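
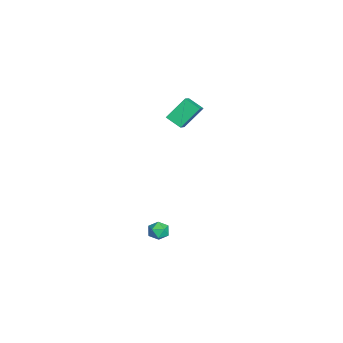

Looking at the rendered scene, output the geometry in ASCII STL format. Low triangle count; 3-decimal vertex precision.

solid 
facet normal -0.829 0.195 -0.524
outer loop
vertex -0.403 0.196 4.329
vertex 0.065 0.934 3.863
vertex 0.062 -0.799 3.222
endloop
endfacet
facet normal -0.472 -0.745 0.471
outer loop
vertex 0.975 -1.014 3.797
vertex -0.403 0.196 4.329
vertex 0.062 -0.799 3.222
endloop
endfacet
facet normal -0.829 0.195 -0.523
outer loop
vertex 0.062 -0.799 3.222
vertex 0.065 0.934 3.863
vertex 0.53 -0.062 2.755
endloop
endfacet
facet normal 0.297 -0.638 -0.710
outer loop
vertex 0.53 -0.062 2.755
vertex 0.975 -1.014 3.797
vertex 0.062 -0.799 3.222
endloop
endfacet
facet normal -0.298 0.637 0.711
outer loop
vertex -0.403 0.196 4.329
vertex 0.978 0.719 4.438
vertex 0.065 0.934 3.863
endloop
endfacet
facet normal -0.472 -0.745 0.471
outer loop
vertex 0.51 -0.018 4.905
vertex -0.403 0.196 4.329
vertex 0.975 -1.014 3.797
endloop
endfacet
facet normal -0.298 0.639 0.709
outer loop
vertex 0.51 -0.018 4.905
vertex 0.978 0.719 4.438
vertex -0.403 0.196 4.329
endloop
endfacet
facet normal 0.472 0.745 -0.471
outer loop
vertex 0.065 0.934 3.863
vertex 0.978 0.719 4.438
vertex 0.53 -0.062 2.755
endloop
endfacet
facet normal 0.299 -0.638 -0.710
outer loop
vertex 1.443 -0.276 3.331
vertex 0.975 -1.014 3.797
vertex 0.53 -0.062 2.755
endloop
endfacet
facet normal 0.472 0.745 -0.471
outer loop
vertex 0.53 -0.062 2.755
vertex 0.978 0.719 4.438
vertex 1.443 -0.276 3.331
endloop
endfacet
facet normal 0.829 -0.195 0.524
outer loop
vertex 1.443 -0.276 3.331
vertex 0.51 -0.018 4.905
vertex 0.975 -1.014 3.797
endloop
endfacet
facet normal 0.829 -0.195 0.524
outer loop
vertex 0.978 0.719 4.438
vertex 0.51 -0.018 4.905
vertex 1.443 -0.276 3.331
endloop
endfacet
facet normal -0.674 0.353 0.649
outer loop
vertex 2.962 -1.433 -2.999
vertex 3.395 -1.451 -2.54
vertex 3.329 -0.931 -2.891
endloop
endfacet
facet normal -0.806 0.592 -0.010
outer loop
vertex 2.962 -1.433 -2.999
vertex 3.329 -0.931 -2.891
vertex 3.205 -1.11 -3.484
endloop
endfacet
facet normal -0.900 0.024 -0.435
outer loop
vertex 2.962 -1.433 -2.999
vertex 3.205 -1.11 -3.484
vertex 3.195 -1.741 -3.498
endloop
endfacet
facet normal -0.826 -0.563 -0.038
outer loop
vertex 2.962 -1.433 -2.999
vertex 3.195 -1.741 -3.498
vertex 3.312 -1.952 -2.915
endloop
endfacet
facet normal -0.686 -0.360 0.633
outer loop
vertex 2.962 -1.433 -2.999
vertex 3.312 -1.952 -2.915
vertex 3.395 -1.451 -2.54
endloop
endfacet
facet normal -0.230 0.944 -0.237
outer loop
vertex 3.205 -1.11 -3.484
vertex 3.329 -0.931 -2.891
vertex 3.788 -0.928 -3.325
endloop
endfacet
facet normal -0.013 0.558 0.830
outer loop
vertex 3.329 -0.931 -2.891
vertex 3.395 -1.451 -2.54
vertex 3.905 -1.139 -2.742
endloop
endfacet
facet normal -0.033 -0.595 0.803
outer loop
vertex 3.395 -1.451 -2.54
vertex 3.312 -1.952 -2.915
vertex 3.895 -1.77 -2.756
endloop
endfacet
facet normal -0.261 -0.923 -0.282
outer loop
vertex 3.312 -1.952 -2.915
vertex 3.195 -1.741 -3.498
vertex 3.771 -1.949 -3.349
endloop
endfacet
facet normal -0.382 0.027 -0.924
outer loop
vertex 3.195 -1.741 -3.498
vertex 3.205 -1.11 -3.484
vertex 3.705 -1.429 -3.7
endloop
endfacet
facet normal 0.826 0.563 0.038
outer loop
vertex 4.138 -1.447 -3.241
vertex 3.788 -0.928 -3.325
vertex 3.905 -1.139 -2.742
endloop
endfacet
facet normal 0.900 -0.024 0.435
outer loop
vertex 4.138 -1.447 -3.241
vertex 3.905 -1.139 -2.742
vertex 3.895 -1.77 -2.756
endloop
endfacet
facet normal 0.806 -0.592 0.010
outer loop
vertex 4.138 -1.447 -3.241
vertex 3.895 -1.77 -2.756
vertex 3.771 -1.949 -3.349
endloop
endfacet
facet normal 0.674 -0.353 -0.649
outer loop
vertex 4.138 -1.447 -3.241
vertex 3.771 -1.949 -3.349
vertex 3.705 -1.429 -3.7
endloop
endfacet
facet normal 0.686 0.360 -0.633
outer loop
vertex 4.138 -1.447 -3.241
vertex 3.705 -1.429 -3.7
vertex 3.788 -0.928 -3.325
endloop
endfacet
facet normal 0.261 0.923 0.282
outer loop
vertex 3.905 -1.139 -2.742
vertex 3.788 -0.928 -3.325
vertex 3.329 -0.931 -2.891
endloop
endfacet
facet normal 0.382 -0.027 0.924
outer loop
vertex 3.895 -1.77 -2.756
vertex 3.905 -1.139 -2.742
vertex 3.395 -1.451 -2.54
endloop
endfacet
facet normal 0.230 -0.944 0.237
outer loop
vertex 3.771 -1.949 -3.349
vertex 3.895 -1.77 -2.756
vertex 3.312 -1.952 -2.915
endloop
endfacet
facet normal 0.013 -0.558 -0.830
outer loop
vertex 3.705 -1.429 -3.7
vertex 3.771 -1.949 -3.349
vertex 3.195 -1.741 -3.498
endloop
endfacet
facet normal 0.033 0.595 -0.803
outer loop
vertex 3.788 -0.928 -3.325
vertex 3.705 -1.429 -3.7
vertex 3.205 -1.11 -3.484
endloop
endfacet

endsolid


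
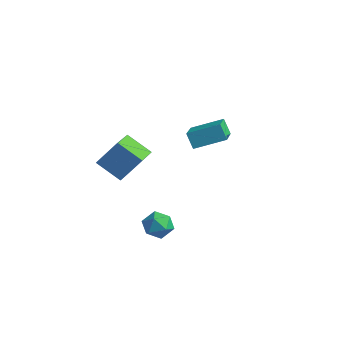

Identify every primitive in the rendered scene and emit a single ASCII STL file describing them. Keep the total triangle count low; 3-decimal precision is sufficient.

solid 
facet normal -0.931 -0.039 0.363
outer loop
vertex -0.891 -2.952 -4.011
vertex -0.687 -3.741 -3.571
vertex -0.556 -2.928 -3.148
endloop
endfacet
facet normal -0.724 0.637 0.263
outer loop
vertex -0.891 -2.952 -4.011
vertex -0.556 -2.928 -3.148
vertex -0.253 -2.323 -3.779
endloop
endfacet
facet normal -0.552 0.717 -0.426
outer loop
vertex -0.891 -2.952 -4.011
vertex -0.253 -2.323 -3.779
vertex -0.196 -2.762 -4.592
endloop
endfacet
facet normal -0.653 0.089 -0.752
outer loop
vertex -0.891 -2.952 -4.011
vertex -0.196 -2.762 -4.592
vertex -0.464 -3.638 -4.463
endloop
endfacet
facet normal -0.887 -0.377 -0.265
outer loop
vertex -0.891 -2.952 -4.011
vertex -0.464 -3.638 -4.463
vertex -0.687 -3.741 -3.571
endloop
endfacet
facet normal -0.136 0.747 0.651
outer loop
vertex -0.253 -2.323 -3.779
vertex -0.556 -2.928 -3.148
vertex 0.344 -2.722 -3.197
endloop
endfacet
facet normal -0.470 -0.347 0.812
outer loop
vertex -0.556 -2.928 -3.148
vertex -0.687 -3.741 -3.571
vertex 0.076 -3.598 -3.068
endloop
endfacet
facet normal -0.399 -0.894 -0.203
outer loop
vertex -0.687 -3.741 -3.571
vertex -0.464 -3.638 -4.463
vertex 0.133 -4.037 -3.881
endloop
endfacet
facet normal -0.022 -0.139 -0.990
outer loop
vertex -0.464 -3.638 -4.463
vertex -0.196 -2.762 -4.592
vertex 0.436 -3.432 -4.512
endloop
endfacet
facet normal 0.141 0.875 -0.463
outer loop
vertex -0.196 -2.762 -4.592
vertex -0.253 -2.323 -3.779
vertex 0.567 -2.619 -4.089
endloop
endfacet
facet normal 0.653 -0.089 0.752
outer loop
vertex 0.771 -3.408 -3.649
vertex 0.344 -2.722 -3.197
vertex 0.076 -3.598 -3.068
endloop
endfacet
facet normal 0.552 -0.717 0.426
outer loop
vertex 0.771 -3.408 -3.649
vertex 0.076 -3.598 -3.068
vertex 0.133 -4.037 -3.881
endloop
endfacet
facet normal 0.724 -0.637 -0.263
outer loop
vertex 0.771 -3.408 -3.649
vertex 0.133 -4.037 -3.881
vertex 0.436 -3.432 -4.512
endloop
endfacet
facet normal 0.931 0.039 -0.363
outer loop
vertex 0.771 -3.408 -3.649
vertex 0.436 -3.432 -4.512
vertex 0.567 -2.619 -4.089
endloop
endfacet
facet normal 0.887 0.377 0.265
outer loop
vertex 0.771 -3.408 -3.649
vertex 0.567 -2.619 -4.089
vertex 0.344 -2.722 -3.197
endloop
endfacet
facet normal 0.022 0.139 0.990
outer loop
vertex 0.076 -3.598 -3.068
vertex 0.344 -2.722 -3.197
vertex -0.556 -2.928 -3.148
endloop
endfacet
facet normal -0.141 -0.875 0.463
outer loop
vertex 0.133 -4.037 -3.881
vertex 0.076 -3.598 -3.068
vertex -0.687 -3.741 -3.571
endloop
endfacet
facet normal 0.136 -0.747 -0.651
outer loop
vertex 0.436 -3.432 -4.512
vertex 0.133 -4.037 -3.881
vertex -0.464 -3.638 -4.463
endloop
endfacet
facet normal 0.470 0.347 -0.812
outer loop
vertex 0.567 -2.619 -4.089
vertex 0.436 -3.432 -4.512
vertex -0.196 -2.762 -4.592
endloop
endfacet
facet normal 0.399 0.894 0.203
outer loop
vertex 0.344 -2.722 -3.197
vertex 0.567 -2.619 -4.089
vertex -0.253 -2.323 -3.779
endloop
endfacet
facet normal -0.381 -0.490 -0.784
outer loop
vertex -2.903 -4.803 0.365
vertex -3.823 -3.24 -0.165
vertex -1.583 -4.342 -0.566
endloop
endfacet
facet normal 0.487 -0.827 0.280
outer loop
vertex -0.897 -3.46 0.845
vertex -2.903 -4.803 0.365
vertex -1.583 -4.342 -0.566
endloop
endfacet
facet normal -0.381 -0.490 -0.784
outer loop
vertex -1.583 -4.342 -0.566
vertex -3.823 -3.24 -0.165
vertex -2.503 -2.778 -1.096
endloop
endfacet
facet normal 0.786 0.275 -0.554
outer loop
vertex -2.503 -2.778 -1.096
vertex -0.897 -3.46 0.845
vertex -1.583 -4.342 -0.566
endloop
endfacet
facet normal -0.786 -0.275 0.554
outer loop
vertex -2.903 -4.803 0.365
vertex -3.137 -2.358 1.246
vertex -3.823 -3.24 -0.165
endloop
endfacet
facet normal 0.487 -0.827 0.280
outer loop
vertex -2.217 -3.922 1.776
vertex -2.903 -4.803 0.365
vertex -0.897 -3.46 0.845
endloop
endfacet
facet normal -0.786 -0.275 0.554
outer loop
vertex -2.217 -3.922 1.776
vertex -3.137 -2.358 1.246
vertex -2.903 -4.803 0.365
endloop
endfacet
facet normal -0.487 0.827 -0.280
outer loop
vertex -3.823 -3.24 -0.165
vertex -3.137 -2.358 1.246
vertex -2.503 -2.778 -1.096
endloop
endfacet
facet normal 0.786 0.275 -0.554
outer loop
vertex -1.817 -1.897 0.315
vertex -0.897 -3.46 0.845
vertex -2.503 -2.778 -1.096
endloop
endfacet
facet normal -0.487 0.828 -0.280
outer loop
vertex -2.503 -2.778 -1.096
vertex -3.137 -2.358 1.246
vertex -1.817 -1.897 0.315
endloop
endfacet
facet normal 0.381 0.490 0.784
outer loop
vertex -1.817 -1.897 0.315
vertex -2.217 -3.922 1.776
vertex -0.897 -3.46 0.845
endloop
endfacet
facet normal 0.382 0.490 0.784
outer loop
vertex -3.137 -2.358 1.246
vertex -2.217 -3.922 1.776
vertex -1.817 -1.897 0.315
endloop
endfacet
facet normal -0.519 0.041 0.854
outer loop
vertex -2.277 1.122 0.136
vertex -1.055 2.422 0.817
vertex -3.501 2.702 -0.684
endloop
endfacet
facet normal -0.640 -0.681 -0.357
outer loop
vertex -2.945 2.658 -1.597
vertex -2.277 1.122 0.136
vertex -3.501 2.702 -0.684
endloop
endfacet
facet normal -0.519 0.041 0.854
outer loop
vertex -3.501 2.702 -0.684
vertex -1.055 2.422 0.817
vertex -2.278 4.002 -0.003
endloop
endfacet
facet normal -0.566 0.732 -0.380
outer loop
vertex -2.278 4.002 -0.003
vertex -2.945 2.658 -1.597
vertex -3.501 2.702 -0.684
endloop
endfacet
facet normal 0.566 -0.731 0.380
outer loop
vertex -2.277 1.122 0.136
vertex -0.499 2.378 -0.096
vertex -1.055 2.422 0.817
endloop
endfacet
facet normal -0.640 -0.681 -0.356
outer loop
vertex -1.722 1.078 -0.777
vertex -2.277 1.122 0.136
vertex -2.945 2.658 -1.597
endloop
endfacet
facet normal 0.566 -0.732 0.380
outer loop
vertex -1.722 1.078 -0.777
vertex -0.499 2.378 -0.096
vertex -2.277 1.122 0.136
endloop
endfacet
facet normal 0.640 0.681 0.357
outer loop
vertex -1.055 2.422 0.817
vertex -0.499 2.378 -0.096
vertex -2.278 4.002 -0.003
endloop
endfacet
facet normal -0.567 0.731 -0.380
outer loop
vertex -1.723 3.958 -0.916
vertex -2.945 2.658 -1.597
vertex -2.278 4.002 -0.003
endloop
endfacet
facet normal 0.640 0.681 0.356
outer loop
vertex -2.278 4.002 -0.003
vertex -0.499 2.378 -0.096
vertex -1.723 3.958 -0.916
endloop
endfacet
facet normal 0.519 -0.041 -0.854
outer loop
vertex -1.723 3.958 -0.916
vertex -1.722 1.078 -0.777
vertex -2.945 2.658 -1.597
endloop
endfacet
facet normal 0.519 -0.041 -0.854
outer loop
vertex -0.499 2.378 -0.096
vertex -1.722 1.078 -0.777
vertex -1.723 3.958 -0.916
endloop
endfacet

endsolid


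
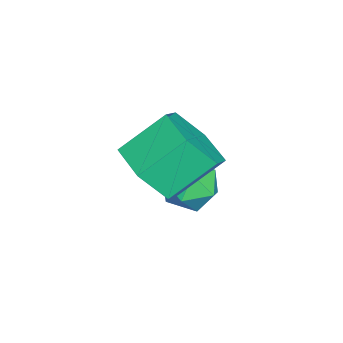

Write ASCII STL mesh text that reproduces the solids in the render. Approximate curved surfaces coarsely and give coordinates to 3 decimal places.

solid 
facet normal 0.415 -0.646 -0.640
outer loop
vertex 2.012 2.128 1.263
vertex 1.307 1.478 1.462
vertex 1.187 2.122 0.734
endloop
endfacet
facet normal 0.345 0.763 -0.547
outer loop
vertex 2.012 2.128 1.263
vertex 1.187 2.122 0.734
vertex 1.419 3.053 2.178
endloop
endfacet
facet normal 0.345 0.763 -0.547
outer loop
vertex 1.419 3.053 2.178
vertex 1.187 2.122 0.734
vertex 0.594 3.047 1.649
endloop
endfacet
facet normal -0.415 0.647 0.640
outer loop
vertex 1.419 3.053 2.178
vertex 0.594 3.047 1.649
vertex 0.713 2.402 2.378
endloop
endfacet
facet normal 0.415 -0.646 -0.640
outer loop
vertex 1.187 2.122 0.734
vertex 1.307 1.478 1.462
vertex 0.482 1.472 0.933
endloop
endfacet
facet normal -0.556 0.376 -0.741
outer loop
vertex 1.187 2.122 0.734
vertex 0.482 1.472 0.933
vertex 0.594 3.047 1.649
endloop
endfacet
facet normal -0.557 0.376 -0.741
outer loop
vertex 0.594 3.047 1.649
vertex 0.482 1.472 0.933
vertex -0.112 2.396 1.849
endloop
endfacet
facet normal -0.415 0.647 0.640
outer loop
vertex 0.594 3.047 1.649
vertex -0.112 2.396 1.849
vertex 0.713 2.402 2.378
endloop
endfacet
facet normal 0.415 -0.647 -0.640
outer loop
vertex 0.482 1.472 0.933
vertex 1.307 1.478 1.462
vertex 0.601 0.827 1.662
endloop
endfacet
facet normal -0.902 -0.386 -0.195
outer loop
vertex 0.482 1.472 0.933
vertex 0.601 0.827 1.662
vertex -0.112 2.396 1.849
endloop
endfacet
facet normal -0.902 -0.387 -0.193
outer loop
vertex -0.112 2.396 1.849
vertex 0.601 0.827 1.662
vertex 0.008 1.752 2.577
endloop
endfacet
facet normal -0.415 0.646 0.640
outer loop
vertex -0.112 2.396 1.849
vertex 0.008 1.752 2.577
vertex 0.713 2.402 2.378
endloop
endfacet
facet normal 0.415 -0.647 -0.640
outer loop
vertex 0.601 0.827 1.662
vertex 1.307 1.478 1.462
vertex 1.426 0.833 2.191
endloop
endfacet
facet normal -0.345 -0.763 0.547
outer loop
vertex 0.601 0.827 1.662
vertex 1.426 0.833 2.191
vertex 0.008 1.752 2.577
endloop
endfacet
facet normal -0.345 -0.763 0.547
outer loop
vertex 0.008 1.752 2.577
vertex 1.426 0.833 2.191
vertex 0.833 1.758 3.106
endloop
endfacet
facet normal -0.415 0.646 0.640
outer loop
vertex 0.008 1.752 2.577
vertex 0.833 1.758 3.106
vertex 0.713 2.402 2.378
endloop
endfacet
facet normal 0.415 -0.647 -0.640
outer loop
vertex 1.426 0.833 2.191
vertex 1.307 1.478 1.462
vertex 2.132 1.484 1.991
endloop
endfacet
facet normal 0.557 -0.376 0.741
outer loop
vertex 1.426 0.833 2.191
vertex 2.132 1.484 1.991
vertex 0.833 1.758 3.106
endloop
endfacet
facet normal 0.556 -0.377 0.741
outer loop
vertex 0.833 1.758 3.106
vertex 2.132 1.484 1.991
vertex 1.538 2.408 2.907
endloop
endfacet
facet normal -0.415 0.646 0.640
outer loop
vertex 0.833 1.758 3.106
vertex 1.538 2.408 2.907
vertex 0.713 2.402 2.378
endloop
endfacet
facet normal 0.415 -0.646 -0.640
outer loop
vertex 2.132 1.484 1.991
vertex 1.307 1.478 1.462
vertex 2.012 2.128 1.263
endloop
endfacet
facet normal 0.901 0.387 0.194
outer loop
vertex 2.132 1.484 1.991
vertex 2.012 2.128 1.263
vertex 1.538 2.408 2.907
endloop
endfacet
facet normal 0.902 0.386 0.194
outer loop
vertex 1.538 2.408 2.907
vertex 2.012 2.128 1.263
vertex 1.419 3.053 2.178
endloop
endfacet
facet normal -0.415 0.647 0.640
outer loop
vertex 1.538 2.408 2.907
vertex 1.419 3.053 2.178
vertex 0.713 2.402 2.378
endloop
endfacet
facet normal -0.822 -0.493 0.285
outer loop
vertex -0.799 2.106 0.019
vertex -0.423 1.451 -0.03
vertex -0.428 1.836 0.621
endloop
endfacet
facet normal -0.807 0.160 0.569
outer loop
vertex -0.799 2.106 0.019
vertex -0.428 1.836 0.621
vertex -0.397 2.575 0.457
endloop
endfacet
facet normal -0.774 0.632 0.033
outer loop
vertex -0.799 2.106 0.019
vertex -0.397 2.575 0.457
vertex -0.372 2.645 -0.297
endloop
endfacet
facet normal -0.769 0.270 -0.579
outer loop
vertex -0.799 2.106 0.019
vertex -0.372 2.645 -0.297
vertex -0.389 1.951 -0.598
endloop
endfacet
facet normal -0.799 -0.427 -0.424
outer loop
vertex -0.799 2.106 0.019
vertex -0.389 1.951 -0.598
vertex -0.423 1.451 -0.03
endloop
endfacet
facet normal -0.208 0.220 0.953
outer loop
vertex -0.397 2.575 0.457
vertex -0.428 1.836 0.621
vertex 0.229 2.209 0.678
endloop
endfacet
facet normal -0.232 -0.838 0.494
outer loop
vertex -0.428 1.836 0.621
vertex -0.423 1.451 -0.03
vertex 0.212 1.515 0.377
endloop
endfacet
facet normal -0.196 -0.730 -0.655
outer loop
vertex -0.423 1.451 -0.03
vertex -0.389 1.951 -0.598
vertex 0.237 1.585 -0.377
endloop
endfacet
facet normal -0.147 0.397 -0.906
outer loop
vertex -0.389 1.951 -0.598
vertex -0.372 2.645 -0.297
vertex 0.268 2.324 -0.541
endloop
endfacet
facet normal -0.154 0.984 0.086
outer loop
vertex -0.372 2.645 -0.297
vertex -0.397 2.575 0.457
vertex 0.263 2.709 0.11
endloop
endfacet
facet normal 0.769 -0.270 0.579
outer loop
vertex 0.639 2.054 0.061
vertex 0.229 2.209 0.678
vertex 0.212 1.515 0.377
endloop
endfacet
facet normal 0.774 -0.632 -0.033
outer loop
vertex 0.639 2.054 0.061
vertex 0.212 1.515 0.377
vertex 0.237 1.585 -0.377
endloop
endfacet
facet normal 0.807 -0.160 -0.569
outer loop
vertex 0.639 2.054 0.061
vertex 0.237 1.585 -0.377
vertex 0.268 2.324 -0.541
endloop
endfacet
facet normal 0.822 0.493 -0.285
outer loop
vertex 0.639 2.054 0.061
vertex 0.268 2.324 -0.541
vertex 0.263 2.709 0.11
endloop
endfacet
facet normal 0.799 0.427 0.424
outer loop
vertex 0.639 2.054 0.061
vertex 0.263 2.709 0.11
vertex 0.229 2.209 0.678
endloop
endfacet
facet normal 0.147 -0.397 0.906
outer loop
vertex 0.212 1.515 0.377
vertex 0.229 2.209 0.678
vertex -0.428 1.836 0.621
endloop
endfacet
facet normal 0.154 -0.984 -0.086
outer loop
vertex 0.237 1.585 -0.377
vertex 0.212 1.515 0.377
vertex -0.423 1.451 -0.03
endloop
endfacet
facet normal 0.208 -0.220 -0.953
outer loop
vertex 0.268 2.324 -0.541
vertex 0.237 1.585 -0.377
vertex -0.389 1.951 -0.598
endloop
endfacet
facet normal 0.232 0.838 -0.494
outer loop
vertex 0.263 2.709 0.11
vertex 0.268 2.324 -0.541
vertex -0.372 2.645 -0.297
endloop
endfacet
facet normal 0.196 0.730 0.655
outer loop
vertex 0.229 2.209 0.678
vertex 0.263 2.709 0.11
vertex -0.397 2.575 0.457
endloop
endfacet

endsolid


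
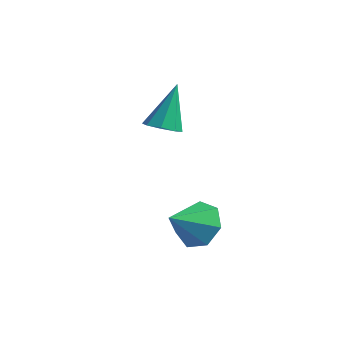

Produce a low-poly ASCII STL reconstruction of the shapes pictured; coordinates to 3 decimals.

solid 
facet normal 0.076 -0.379 -0.922
outer loop
vertex -1.944 -1.518 2.363
vertex -2.409 -1.976 2.513
vertex -2.419 -1.357 2.258
endloop
endfacet
facet normal 0.325 0.945 -0.023
outer loop
vertex -1.944 -1.518 2.363
vertex -2.419 -1.357 2.258
vertex -2.551 -1.264 4.247
endloop
endfacet
facet normal 0.076 -0.379 -0.922
outer loop
vertex -2.419 -1.357 2.258
vertex -2.409 -1.976 2.513
vertex -2.888 -1.558 2.302
endloop
endfacet
facet normal -0.398 0.915 -0.069
outer loop
vertex -2.419 -1.357 2.258
vertex -2.888 -1.558 2.302
vertex -2.551 -1.264 4.247
endloop
endfacet
facet normal 0.075 -0.379 -0.922
outer loop
vertex -2.888 -1.558 2.302
vertex -2.409 -1.976 2.513
vertex -3.077 -2.004 2.47
endloop
endfacet
facet normal -0.904 0.418 0.093
outer loop
vertex -2.888 -1.558 2.302
vertex -3.077 -2.004 2.47
vertex -2.551 -1.264 4.247
endloop
endfacet
facet normal 0.075 -0.379 -0.922
outer loop
vertex -3.077 -2.004 2.47
vertex -2.409 -1.976 2.513
vertex -2.875 -2.434 2.663
endloop
endfacet
facet normal -0.894 -0.254 0.370
outer loop
vertex -3.077 -2.004 2.47
vertex -2.875 -2.434 2.663
vertex -2.551 -1.264 4.247
endloop
endfacet
facet normal 0.075 -0.378 -0.923
outer loop
vertex -2.875 -2.434 2.663
vertex -2.409 -1.976 2.513
vertex -2.4 -2.596 2.768
endloop
endfacet
facet normal -0.374 -0.708 0.599
outer loop
vertex -2.875 -2.434 2.663
vertex -2.4 -2.596 2.768
vertex -2.551 -1.264 4.247
endloop
endfacet
facet normal 0.076 -0.378 -0.923
outer loop
vertex -2.4 -2.596 2.768
vertex -2.409 -1.976 2.513
vertex -1.93 -2.394 2.724
endloop
endfacet
facet normal 0.352 -0.677 0.646
outer loop
vertex -2.4 -2.596 2.768
vertex -1.93 -2.394 2.724
vertex -2.551 -1.264 4.247
endloop
endfacet
facet normal 0.075 -0.379 -0.922
outer loop
vertex -1.93 -2.394 2.724
vertex -2.409 -1.976 2.513
vertex -1.741 -1.948 2.556
endloop
endfacet
facet normal 0.856 -0.181 0.483
outer loop
vertex -1.93 -2.394 2.724
vertex -1.741 -1.948 2.556
vertex -2.551 -1.264 4.247
endloop
endfacet
facet normal 0.075 -0.379 -0.923
outer loop
vertex -1.741 -1.948 2.556
vertex -2.409 -1.976 2.513
vertex -1.944 -1.518 2.363
endloop
endfacet
facet normal 0.846 0.492 0.206
outer loop
vertex -1.741 -1.948 2.556
vertex -1.944 -1.518 2.363
vertex -2.551 -1.264 4.247
endloop
endfacet
facet normal -0.054 0.870 -0.490
outer loop
vertex 1.555 -2.825 0.583
vertex 1.173 -3.264 -0.155
vertex 0.741 -2.875 0.584
endloop
endfacet
facet normal 0.004 -0.042 0.999
outer loop
vertex 1.555 -2.825 0.583
vertex 0.741 -2.875 0.584
vertex 1.247 -4.456 0.515
endloop
endfacet
facet normal -0.054 0.870 -0.490
outer loop
vertex 0.741 -2.875 0.584
vertex 1.173 -3.264 -0.155
vertex 0.252 -3.218 0.029
endloop
endfacet
facet normal -0.650 -0.240 0.721
outer loop
vertex 0.741 -2.875 0.584
vertex 0.252 -3.218 0.029
vertex 1.247 -4.456 0.515
endloop
endfacet
facet normal -0.054 0.871 -0.489
outer loop
vertex 0.252 -3.218 0.029
vertex 1.173 -3.264 -0.155
vertex 0.456 -3.595 -0.665
endloop
endfacet
facet normal -0.794 -0.601 0.093
outer loop
vertex 0.252 -3.218 0.029
vertex 0.456 -3.595 -0.665
vertex 1.247 -4.456 0.515
endloop
endfacet
facet normal -0.054 0.871 -0.489
outer loop
vertex 0.456 -3.595 -0.665
vertex 1.173 -3.264 -0.155
vertex 1.2 -3.723 -0.975
endloop
endfacet
facet normal -0.318 -0.855 -0.410
outer loop
vertex 0.456 -3.595 -0.665
vertex 1.2 -3.723 -0.975
vertex 1.247 -4.456 0.515
endloop
endfacet
facet normal -0.055 0.870 -0.489
outer loop
vertex 1.2 -3.723 -0.975
vertex 1.173 -3.264 -0.155
vertex 1.923 -3.504 -0.667
endloop
endfacet
facet normal 0.420 -0.809 -0.411
outer loop
vertex 1.2 -3.723 -0.975
vertex 1.923 -3.504 -0.667
vertex 1.247 -4.456 0.515
endloop
endfacet
facet normal -0.055 0.871 -0.489
outer loop
vertex 1.923 -3.504 -0.667
vertex 1.173 -3.264 -0.155
vertex 2.081 -3.105 0.026
endloop
endfacet
facet normal 0.862 -0.499 0.091
outer loop
vertex 1.923 -3.504 -0.667
vertex 2.081 -3.105 0.026
vertex 1.247 -4.456 0.515
endloop
endfacet
facet normal -0.055 0.870 -0.489
outer loop
vertex 2.081 -3.105 0.026
vertex 1.173 -3.264 -0.155
vertex 1.555 -2.825 0.583
endloop
endfacet
facet normal 0.677 -0.158 0.719
outer loop
vertex 2.081 -3.105 0.026
vertex 1.555 -2.825 0.583
vertex 1.247 -4.456 0.515
endloop
endfacet

endsolid


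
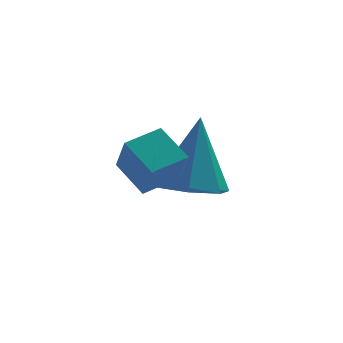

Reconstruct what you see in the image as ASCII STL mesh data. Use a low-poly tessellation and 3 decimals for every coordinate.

solid 
facet normal -0.172 -0.337 -0.926
outer loop
vertex -1.781 2.139 -2.172
vertex -2.727 2.173 -2.009
vertex -2.155 2.858 -2.364
endloop
endfacet
facet normal 0.878 0.474 0.064
outer loop
vertex -1.781 2.139 -2.172
vertex -2.155 2.858 -2.364
vertex -2.353 2.907 0.009
endloop
endfacet
facet normal -0.171 -0.337 -0.926
outer loop
vertex -2.155 2.858 -2.364
vertex -2.727 2.173 -2.009
vertex -2.96 3.061 -2.289
endloop
endfacet
facet normal 0.245 0.970 0.000
outer loop
vertex -2.155 2.858 -2.364
vertex -2.96 3.061 -2.289
vertex -2.353 2.907 0.009
endloop
endfacet
facet normal -0.170 -0.337 -0.926
outer loop
vertex -2.96 3.061 -2.289
vertex -2.727 2.173 -2.009
vertex -3.589 2.595 -2.004
endloop
endfacet
facet normal -0.526 0.828 0.194
outer loop
vertex -2.96 3.061 -2.289
vertex -3.589 2.595 -2.004
vertex -2.353 2.907 0.009
endloop
endfacet
facet normal -0.171 -0.338 -0.926
outer loop
vertex -3.589 2.595 -2.004
vertex -2.727 2.173 -2.009
vertex -3.568 1.812 -1.722
endloop
endfacet
facet normal -0.852 0.157 0.499
outer loop
vertex -3.589 2.595 -2.004
vertex -3.568 1.812 -1.722
vertex -2.353 2.907 0.009
endloop
endfacet
facet normal -0.171 -0.337 -0.926
outer loop
vertex -3.568 1.812 -1.722
vertex -2.727 2.173 -2.009
vertex -2.914 1.3 -1.657
endloop
endfacet
facet normal -0.490 -0.539 0.685
outer loop
vertex -3.568 1.812 -1.722
vertex -2.914 1.3 -1.657
vertex -2.353 2.907 0.009
endloop
endfacet
facet normal -0.172 -0.337 -0.926
outer loop
vertex -2.914 1.3 -1.657
vertex -2.727 2.173 -2.009
vertex -2.119 1.445 -1.857
endloop
endfacet
facet normal 0.288 -0.736 0.613
outer loop
vertex -2.914 1.3 -1.657
vertex -2.119 1.445 -1.857
vertex -2.353 2.907 0.009
endloop
endfacet
facet normal -0.172 -0.337 -0.926
outer loop
vertex -2.119 1.445 -1.857
vertex -2.727 2.173 -2.009
vertex -1.781 2.139 -2.172
endloop
endfacet
facet normal 0.898 -0.285 0.336
outer loop
vertex -2.119 1.445 -1.857
vertex -1.781 2.139 -2.172
vertex -2.353 2.907 0.009
endloop
endfacet
facet normal -0.883 -0.428 -0.191
outer loop
vertex -4.079 -0.817 0.247
vertex -4.576 -0.042 0.81
vertex -4.187 -0.126 -0.801
endloop
endfacet
facet normal 0.461 -0.718 -0.521
outer loop
vertex -3.304 0.302 -0.61
vertex -4.079 -0.817 0.247
vertex -4.187 -0.126 -0.801
endloop
endfacet
facet normal -0.883 -0.428 -0.191
outer loop
vertex -4.187 -0.126 -0.801
vertex -4.576 -0.042 0.81
vertex -4.685 0.65 -0.238
endloop
endfacet
facet normal -0.086 0.548 -0.832
outer loop
vertex -4.685 0.65 -0.238
vertex -3.304 0.302 -0.61
vertex -4.187 -0.126 -0.801
endloop
endfacet
facet normal 0.086 -0.549 0.832
outer loop
vertex -4.079 -0.817 0.247
vertex -3.693 0.386 1.001
vertex -4.576 -0.042 0.81
endloop
endfacet
facet normal 0.460 -0.718 -0.522
outer loop
vertex -3.195 -0.39 0.438
vertex -4.079 -0.817 0.247
vertex -3.304 0.302 -0.61
endloop
endfacet
facet normal 0.085 -0.549 0.832
outer loop
vertex -3.195 -0.39 0.438
vertex -3.693 0.386 1.001
vertex -4.079 -0.817 0.247
endloop
endfacet
facet normal -0.461 0.718 0.522
outer loop
vertex -4.576 -0.042 0.81
vertex -3.693 0.386 1.001
vertex -4.685 0.65 -0.238
endloop
endfacet
facet normal -0.086 0.549 -0.831
outer loop
vertex -3.801 1.077 -0.047
vertex -3.304 0.302 -0.61
vertex -4.685 0.65 -0.238
endloop
endfacet
facet normal -0.460 0.719 0.521
outer loop
vertex -4.685 0.65 -0.238
vertex -3.693 0.386 1.001
vertex -3.801 1.077 -0.047
endloop
endfacet
facet normal 0.883 0.428 0.191
outer loop
vertex -3.801 1.077 -0.047
vertex -3.195 -0.39 0.438
vertex -3.304 0.302 -0.61
endloop
endfacet
facet normal 0.883 0.428 0.191
outer loop
vertex -3.693 0.386 1.001
vertex -3.195 -0.39 0.438
vertex -3.801 1.077 -0.047
endloop
endfacet

endsolid


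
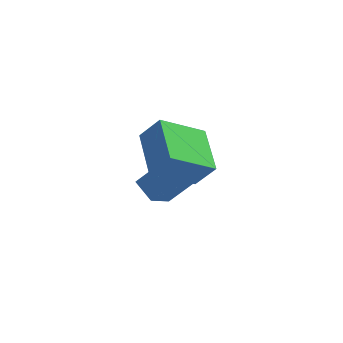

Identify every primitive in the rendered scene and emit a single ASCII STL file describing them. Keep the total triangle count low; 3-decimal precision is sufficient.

solid 
facet normal -0.505 0.746 0.435
outer loop
vertex 0.702 -1.634 4.617
vertex 1.738 -0.435 3.763
vertex -0.006 -1.622 3.775
endloop
endfacet
facet normal -0.576 -0.666 0.475
outer loop
vertex 0.942 -3.025 2.957
vertex 0.702 -1.634 4.617
vertex -0.006 -1.622 3.775
endloop
endfacet
facet normal -0.505 0.746 0.435
outer loop
vertex -0.006 -1.622 3.775
vertex 1.738 -0.435 3.763
vertex 1.03 -0.423 2.921
endloop
endfacet
facet normal -0.644 0.011 -0.765
outer loop
vertex 1.03 -0.423 2.921
vertex 0.942 -3.025 2.957
vertex -0.006 -1.622 3.775
endloop
endfacet
facet normal 0.644 -0.011 0.765
outer loop
vertex 0.702 -1.634 4.617
vertex 2.686 -1.838 2.945
vertex 1.738 -0.435 3.763
endloop
endfacet
facet normal -0.576 -0.666 0.475
outer loop
vertex 1.65 -3.037 3.799
vertex 0.702 -1.634 4.617
vertex 0.942 -3.025 2.957
endloop
endfacet
facet normal 0.644 -0.011 0.765
outer loop
vertex 1.65 -3.037 3.799
vertex 2.686 -1.838 2.945
vertex 0.702 -1.634 4.617
endloop
endfacet
facet normal 0.576 0.666 -0.475
outer loop
vertex 1.738 -0.435 3.763
vertex 2.686 -1.838 2.945
vertex 1.03 -0.423 2.921
endloop
endfacet
facet normal -0.644 0.011 -0.765
outer loop
vertex 1.978 -1.826 2.103
vertex 0.942 -3.025 2.957
vertex 1.03 -0.423 2.921
endloop
endfacet
facet normal 0.576 0.666 -0.475
outer loop
vertex 1.03 -0.423 2.921
vertex 2.686 -1.838 2.945
vertex 1.978 -1.826 2.103
endloop
endfacet
facet normal 0.505 -0.746 -0.435
outer loop
vertex 1.978 -1.826 2.103
vertex 1.65 -3.037 3.799
vertex 0.942 -3.025 2.957
endloop
endfacet
facet normal 0.505 -0.746 -0.435
outer loop
vertex 2.686 -1.838 2.945
vertex 1.65 -3.037 3.799
vertex 1.978 -1.826 2.103
endloop
endfacet
facet normal -0.745 0.428 0.512
outer loop
vertex -1.208 0.695 0.24
vertex 0.176 1.198 1.835
vertex -0.988 1.674 -0.258
endloop
endfacet
facet normal -0.638 -0.231 -0.735
outer loop
vertex -0.236 1.242 -0.775
vertex -1.208 0.695 0.24
vertex -0.988 1.674 -0.258
endloop
endfacet
facet normal -0.745 0.428 0.512
outer loop
vertex -0.988 1.674 -0.258
vertex 0.176 1.198 1.835
vertex 0.395 2.177 1.336
endloop
endfacet
facet normal 0.196 0.874 -0.445
outer loop
vertex 0.395 2.177 1.336
vertex -0.236 1.242 -0.775
vertex -0.988 1.674 -0.258
endloop
endfacet
facet normal -0.196 -0.874 0.445
outer loop
vertex -1.208 0.695 0.24
vertex 0.928 0.766 1.318
vertex 0.176 1.198 1.835
endloop
endfacet
facet normal -0.637 -0.232 -0.735
outer loop
vertex -0.455 0.263 -0.276
vertex -1.208 0.695 0.24
vertex -0.236 1.242 -0.775
endloop
endfacet
facet normal -0.196 -0.874 0.446
outer loop
vertex -0.455 0.263 -0.276
vertex 0.928 0.766 1.318
vertex -1.208 0.695 0.24
endloop
endfacet
facet normal 0.638 0.232 0.734
outer loop
vertex 0.176 1.198 1.835
vertex 0.928 0.766 1.318
vertex 0.395 2.177 1.336
endloop
endfacet
facet normal 0.196 0.874 -0.445
outer loop
vertex 1.148 1.745 0.82
vertex -0.236 1.242 -0.775
vertex 0.395 2.177 1.336
endloop
endfacet
facet normal 0.637 0.231 0.736
outer loop
vertex 0.395 2.177 1.336
vertex 0.928 0.766 1.318
vertex 1.148 1.745 0.82
endloop
endfacet
facet normal 0.745 -0.428 -0.512
outer loop
vertex 1.148 1.745 0.82
vertex -0.455 0.263 -0.276
vertex -0.236 1.242 -0.775
endloop
endfacet
facet normal 0.745 -0.428 -0.512
outer loop
vertex 0.928 0.766 1.318
vertex -0.455 0.263 -0.276
vertex 1.148 1.745 0.82
endloop
endfacet

endsolid


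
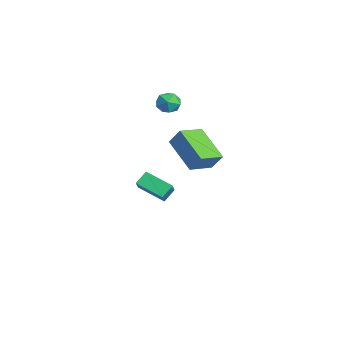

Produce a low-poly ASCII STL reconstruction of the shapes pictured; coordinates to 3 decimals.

solid 
facet normal -0.819 -0.271 0.506
outer loop
vertex 1.311 3.033 3.768
vertex 0.746 4.163 3.459
vertex 0.947 2.631 2.964
endloop
endfacet
facet normal 0.435 -0.869 0.237
outer loop
vertex 2.534 3.157 1.981
vertex 1.311 3.033 3.768
vertex 0.947 2.631 2.964
endloop
endfacet
facet normal -0.818 -0.271 0.507
outer loop
vertex 0.947 2.631 2.964
vertex 0.746 4.163 3.459
vertex 0.381 3.76 2.655
endloop
endfacet
facet normal -0.376 -0.415 -0.829
outer loop
vertex 0.381 3.76 2.655
vertex 2.534 3.157 1.981
vertex 0.947 2.631 2.964
endloop
endfacet
facet normal 0.376 0.415 0.829
outer loop
vertex 1.311 3.033 3.768
vertex 2.333 4.689 2.476
vertex 0.746 4.163 3.459
endloop
endfacet
facet normal 0.435 -0.868 0.238
outer loop
vertex 2.899 3.56 2.785
vertex 1.311 3.033 3.768
vertex 2.534 3.157 1.981
endloop
endfacet
facet normal 0.375 0.415 0.829
outer loop
vertex 2.899 3.56 2.785
vertex 2.333 4.689 2.476
vertex 1.311 3.033 3.768
endloop
endfacet
facet normal -0.435 0.868 -0.238
outer loop
vertex 0.746 4.163 3.459
vertex 2.333 4.689 2.476
vertex 0.381 3.76 2.655
endloop
endfacet
facet normal -0.376 -0.414 -0.829
outer loop
vertex 1.969 4.287 1.672
vertex 2.534 3.157 1.981
vertex 0.381 3.76 2.655
endloop
endfacet
facet normal -0.435 0.869 -0.237
outer loop
vertex 0.381 3.76 2.655
vertex 2.333 4.689 2.476
vertex 1.969 4.287 1.672
endloop
endfacet
facet normal 0.818 0.271 -0.507
outer loop
vertex 1.969 4.287 1.672
vertex 2.899 3.56 2.785
vertex 2.534 3.157 1.981
endloop
endfacet
facet normal 0.818 0.272 -0.506
outer loop
vertex 2.333 4.689 2.476
vertex 2.899 3.56 2.785
vertex 1.969 4.287 1.672
endloop
endfacet
facet normal -0.595 -0.697 0.399
outer loop
vertex -3.736 2.675 -1.389
vertex -4.654 2.99 -2.208
vertex -3.445 2.117 -1.93
endloop
endfacet
facet normal 0.723 -0.248 0.645
outer loop
vertex -2.546 3.17 -2.532
vertex -3.736 2.675 -1.389
vertex -3.445 2.117 -1.93
endloop
endfacet
facet normal -0.595 -0.697 0.399
outer loop
vertex -3.445 2.117 -1.93
vertex -4.654 2.99 -2.208
vertex -4.363 2.432 -2.749
endloop
endfacet
facet normal 0.351 -0.672 -0.652
outer loop
vertex -4.363 2.432 -2.749
vertex -2.546 3.17 -2.532
vertex -3.445 2.117 -1.93
endloop
endfacet
facet normal -0.351 0.672 0.652
outer loop
vertex -3.736 2.675 -1.389
vertex -3.755 4.043 -2.81
vertex -4.654 2.99 -2.208
endloop
endfacet
facet normal 0.723 -0.248 0.645
outer loop
vertex -2.837 3.728 -1.991
vertex -3.736 2.675 -1.389
vertex -2.546 3.17 -2.532
endloop
endfacet
facet normal -0.351 0.672 0.652
outer loop
vertex -2.837 3.728 -1.991
vertex -3.755 4.043 -2.81
vertex -3.736 2.675 -1.389
endloop
endfacet
facet normal -0.723 0.248 -0.645
outer loop
vertex -4.654 2.99 -2.208
vertex -3.755 4.043 -2.81
vertex -4.363 2.432 -2.749
endloop
endfacet
facet normal 0.351 -0.672 -0.652
outer loop
vertex -3.464 3.485 -3.351
vertex -2.546 3.17 -2.532
vertex -4.363 2.432 -2.749
endloop
endfacet
facet normal -0.723 0.248 -0.645
outer loop
vertex -4.363 2.432 -2.749
vertex -3.755 4.043 -2.81
vertex -3.464 3.485 -3.351
endloop
endfacet
facet normal 0.595 0.697 -0.399
outer loop
vertex -3.464 3.485 -3.351
vertex -2.837 3.728 -1.991
vertex -2.546 3.17 -2.532
endloop
endfacet
facet normal 0.595 0.697 -0.399
outer loop
vertex -3.755 4.043 -2.81
vertex -2.837 3.728 -1.991
vertex -3.464 3.485 -3.351
endloop
endfacet
facet normal -0.993 -0.119 -0.007
outer loop
vertex -3.499 3.735 3.111
vertex -3.426 3.11 3.378
vertex -3.494 3.651 3.79
endloop
endfacet
facet normal -0.819 0.568 0.076
outer loop
vertex -3.499 3.735 3.111
vertex -3.494 3.651 3.79
vertex -3.157 4.175 3.507
endloop
endfacet
facet normal -0.424 0.765 -0.484
outer loop
vertex -3.499 3.735 3.111
vertex -3.157 4.175 3.507
vertex -2.881 3.957 2.921
endloop
endfacet
facet normal -0.353 0.200 -0.914
outer loop
vertex -3.499 3.735 3.111
vertex -2.881 3.957 2.921
vertex -3.047 3.299 2.841
endloop
endfacet
facet normal -0.704 -0.347 -0.619
outer loop
vertex -3.499 3.735 3.111
vertex -3.047 3.299 2.841
vertex -3.426 3.11 3.378
endloop
endfacet
facet normal -0.415 0.624 0.662
outer loop
vertex -3.157 4.175 3.507
vertex -3.494 3.651 3.79
vertex -2.873 3.821 4.019
endloop
endfacet
facet normal -0.696 -0.488 0.526
outer loop
vertex -3.494 3.651 3.79
vertex -3.426 3.11 3.378
vertex -3.039 3.163 3.939
endloop
endfacet
facet normal -0.230 -0.856 -0.464
outer loop
vertex -3.426 3.11 3.378
vertex -3.047 3.299 2.841
vertex -2.763 2.945 3.353
endloop
endfacet
facet normal 0.339 0.029 -0.940
outer loop
vertex -3.047 3.299 2.841
vertex -2.881 3.957 2.921
vertex -2.426 3.469 3.07
endloop
endfacet
facet normal 0.225 0.943 -0.245
outer loop
vertex -2.881 3.957 2.921
vertex -3.157 4.175 3.507
vertex -2.494 4.01 3.482
endloop
endfacet
facet normal 0.353 -0.200 0.914
outer loop
vertex -2.421 3.385 3.749
vertex -2.873 3.821 4.019
vertex -3.039 3.163 3.939
endloop
endfacet
facet normal 0.424 -0.765 0.484
outer loop
vertex -2.421 3.385 3.749
vertex -3.039 3.163 3.939
vertex -2.763 2.945 3.353
endloop
endfacet
facet normal 0.819 -0.568 -0.076
outer loop
vertex -2.421 3.385 3.749
vertex -2.763 2.945 3.353
vertex -2.426 3.469 3.07
endloop
endfacet
facet normal 0.993 0.119 0.007
outer loop
vertex -2.421 3.385 3.749
vertex -2.426 3.469 3.07
vertex -2.494 4.01 3.482
endloop
endfacet
facet normal 0.704 0.347 0.619
outer loop
vertex -2.421 3.385 3.749
vertex -2.494 4.01 3.482
vertex -2.873 3.821 4.019
endloop
endfacet
facet normal -0.339 -0.029 0.940
outer loop
vertex -3.039 3.163 3.939
vertex -2.873 3.821 4.019
vertex -3.494 3.651 3.79
endloop
endfacet
facet normal -0.225 -0.943 0.245
outer loop
vertex -2.763 2.945 3.353
vertex -3.039 3.163 3.939
vertex -3.426 3.11 3.378
endloop
endfacet
facet normal 0.415 -0.624 -0.662
outer loop
vertex -2.426 3.469 3.07
vertex -2.763 2.945 3.353
vertex -3.047 3.299 2.841
endloop
endfacet
facet normal 0.696 0.488 -0.526
outer loop
vertex -2.494 4.01 3.482
vertex -2.426 3.469 3.07
vertex -2.881 3.957 2.921
endloop
endfacet
facet normal 0.230 0.856 0.464
outer loop
vertex -2.873 3.821 4.019
vertex -2.494 4.01 3.482
vertex -3.157 4.175 3.507
endloop
endfacet

endsolid


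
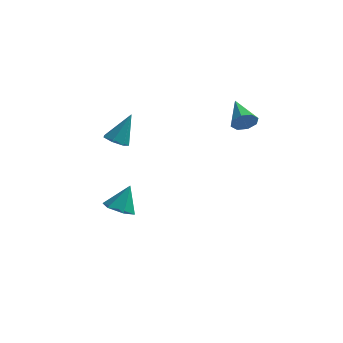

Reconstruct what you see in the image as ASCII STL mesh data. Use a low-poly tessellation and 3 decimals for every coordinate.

solid 
facet normal 0.473 -0.827 -0.303
outer loop
vertex 3.728 -0.578 4.205
vertex 3.329 -0.556 3.523
vertex 4.015 -0.258 3.779
endloop
endfacet
facet normal 0.523 0.474 0.708
outer loop
vertex 3.728 -0.578 4.205
vertex 4.015 -0.258 3.779
vertex 2.431 1.016 4.097
endloop
endfacet
facet normal 0.472 -0.828 -0.301
outer loop
vertex 4.015 -0.258 3.779
vertex 3.329 -0.556 3.523
vertex 3.9 -0.114 3.203
endloop
endfacet
facet normal 0.633 0.771 0.066
outer loop
vertex 4.015 -0.258 3.779
vertex 3.9 -0.114 3.203
vertex 2.431 1.016 4.097
endloop
endfacet
facet normal 0.472 -0.828 -0.302
outer loop
vertex 3.9 -0.114 3.203
vertex 3.329 -0.556 3.523
vertex 3.451 -0.228 2.815
endloop
endfacet
facet normal 0.274 0.790 -0.549
outer loop
vertex 3.9 -0.114 3.203
vertex 3.451 -0.228 2.815
vertex 2.431 1.016 4.097
endloop
endfacet
facet normal 0.473 -0.828 -0.302
outer loop
vertex 3.451 -0.228 2.815
vertex 3.329 -0.556 3.523
vertex 2.93 -0.535 2.841
endloop
endfacet
facet normal -0.346 0.521 -0.781
outer loop
vertex 3.451 -0.228 2.815
vertex 2.93 -0.535 2.841
vertex 2.431 1.016 4.097
endloop
endfacet
facet normal 0.473 -0.828 -0.302
outer loop
vertex 2.93 -0.535 2.841
vertex 3.329 -0.556 3.523
vertex 2.644 -0.854 3.267
endloop
endfacet
facet normal -0.863 0.119 -0.490
outer loop
vertex 2.93 -0.535 2.841
vertex 2.644 -0.854 3.267
vertex 2.431 1.016 4.097
endloop
endfacet
facet normal 0.473 -0.828 -0.302
outer loop
vertex 2.644 -0.854 3.267
vertex 3.329 -0.556 3.523
vertex 2.758 -0.999 3.843
endloop
endfacet
facet normal -0.973 -0.177 0.148
outer loop
vertex 2.644 -0.854 3.267
vertex 2.758 -0.999 3.843
vertex 2.431 1.016 4.097
endloop
endfacet
facet normal 0.473 -0.828 -0.302
outer loop
vertex 2.758 -0.999 3.843
vertex 3.329 -0.556 3.523
vertex 3.207 -0.884 4.231
endloop
endfacet
facet normal -0.612 -0.196 0.766
outer loop
vertex 2.758 -0.999 3.843
vertex 3.207 -0.884 4.231
vertex 2.431 1.016 4.097
endloop
endfacet
facet normal 0.471 -0.828 -0.303
outer loop
vertex 3.207 -0.884 4.231
vertex 3.329 -0.556 3.523
vertex 3.728 -0.578 4.205
endloop
endfacet
facet normal 0.007 0.073 0.997
outer loop
vertex 3.207 -0.884 4.231
vertex 3.728 -0.578 4.205
vertex 2.431 1.016 4.097
endloop
endfacet
facet normal -0.254 -0.478 -0.841
outer loop
vertex -2.492 -1.809 -4.27
vertex -3.439 -1.734 -4.027
vertex -3.012 -1.029 -4.557
endloop
endfacet
facet normal 0.838 0.544 -0.038
outer loop
vertex -2.492 -1.809 -4.27
vertex -3.012 -1.029 -4.557
vertex -3.001 -0.906 -2.573
endloop
endfacet
facet normal -0.253 -0.479 -0.841
outer loop
vertex -3.012 -1.029 -4.557
vertex -3.439 -1.734 -4.027
vertex -3.958 -0.954 -4.315
endloop
endfacet
facet normal 0.063 0.996 -0.062
outer loop
vertex -3.012 -1.029 -4.557
vertex -3.958 -0.954 -4.315
vertex -3.001 -0.906 -2.573
endloop
endfacet
facet normal -0.253 -0.479 -0.841
outer loop
vertex -3.958 -0.954 -4.315
vertex -3.439 -1.734 -4.027
vertex -4.386 -1.659 -3.785
endloop
endfacet
facet normal -0.664 0.663 0.346
outer loop
vertex -3.958 -0.954 -4.315
vertex -4.386 -1.659 -3.785
vertex -3.001 -0.906 -2.573
endloop
endfacet
facet normal -0.253 -0.478 -0.841
outer loop
vertex -4.386 -1.659 -3.785
vertex -3.439 -1.734 -4.027
vertex -3.866 -2.439 -3.498
endloop
endfacet
facet normal -0.615 -0.123 0.779
outer loop
vertex -4.386 -1.659 -3.785
vertex -3.866 -2.439 -3.498
vertex -3.001 -0.906 -2.573
endloop
endfacet
facet normal -0.253 -0.478 -0.841
outer loop
vertex -3.866 -2.439 -3.498
vertex -3.439 -1.734 -4.027
vertex -2.92 -2.514 -3.74
endloop
endfacet
facet normal 0.160 -0.575 0.803
outer loop
vertex -3.866 -2.439 -3.498
vertex -2.92 -2.514 -3.74
vertex -3.001 -0.906 -2.573
endloop
endfacet
facet normal -0.254 -0.478 -0.841
outer loop
vertex -2.92 -2.514 -3.74
vertex -3.439 -1.734 -4.027
vertex -2.492 -1.809 -4.27
endloop
endfacet
facet normal 0.887 -0.242 0.394
outer loop
vertex -2.92 -2.514 -3.74
vertex -2.492 -1.809 -4.27
vertex -3.001 -0.906 -2.573
endloop
endfacet
facet normal -0.323 -0.441 -0.837
outer loop
vertex -2.264 -3.501 2.609
vertex -2.974 -3.541 2.904
vertex -2.658 -2.977 2.485
endloop
endfacet
facet normal 0.805 0.557 -0.203
outer loop
vertex -2.264 -3.501 2.609
vertex -2.658 -2.977 2.485
vertex -2.346 -2.679 4.536
endloop
endfacet
facet normal -0.321 -0.442 -0.837
outer loop
vertex -2.658 -2.977 2.485
vertex -2.974 -3.541 2.904
vertex -3.291 -2.877 2.675
endloop
endfacet
facet normal 0.107 0.981 -0.159
outer loop
vertex -2.658 -2.977 2.485
vertex -3.291 -2.877 2.675
vertex -2.346 -2.679 4.536
endloop
endfacet
facet normal -0.322 -0.442 -0.837
outer loop
vertex -3.291 -2.877 2.675
vertex -2.974 -3.541 2.904
vertex -3.685 -3.277 3.038
endloop
endfacet
facet normal -0.590 0.778 0.217
outer loop
vertex -3.291 -2.877 2.675
vertex -3.685 -3.277 3.038
vertex -2.346 -2.679 4.536
endloop
endfacet
facet normal -0.322 -0.441 -0.838
outer loop
vertex -3.685 -3.277 3.038
vertex -2.974 -3.541 2.904
vertex -3.544 -3.875 3.299
endloop
endfacet
facet normal -0.761 0.100 0.641
outer loop
vertex -3.685 -3.277 3.038
vertex -3.544 -3.875 3.299
vertex -2.346 -2.679 4.536
endloop
endfacet
facet normal -0.322 -0.442 -0.838
outer loop
vertex -3.544 -3.875 3.299
vertex -2.974 -3.541 2.904
vertex -2.974 -4.222 3.263
endloop
endfacet
facet normal -0.279 -0.541 0.793
outer loop
vertex -3.544 -3.875 3.299
vertex -2.974 -4.222 3.263
vertex -2.346 -2.679 4.536
endloop
endfacet
facet normal -0.322 -0.442 -0.838
outer loop
vertex -2.974 -4.222 3.263
vertex -2.974 -3.541 2.904
vertex -2.404 -4.055 2.956
endloop
endfacet
facet normal 0.496 -0.664 0.560
outer loop
vertex -2.974 -4.222 3.263
vertex -2.404 -4.055 2.956
vertex -2.346 -2.679 4.536
endloop
endfacet
facet normal -0.323 -0.443 -0.837
outer loop
vertex -2.404 -4.055 2.956
vertex -2.974 -3.541 2.904
vertex -2.264 -3.501 2.609
endloop
endfacet
facet normal 0.978 -0.174 0.116
outer loop
vertex -2.404 -4.055 2.956
vertex -2.264 -3.501 2.609
vertex -2.346 -2.679 4.536
endloop
endfacet

endsolid


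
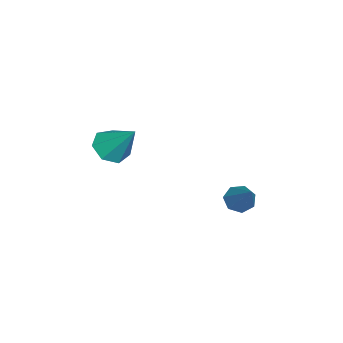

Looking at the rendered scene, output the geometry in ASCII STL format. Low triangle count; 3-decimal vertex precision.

solid 
facet normal -0.609 -0.372 -0.701
outer loop
vertex -0.162 2.721 -1.949
vertex -0.506 2.545 -1.557
vertex -0.502 3.029 -1.817
endloop
endfacet
facet normal 0.502 0.744 -0.442
outer loop
vertex -0.162 2.721 -1.949
vertex -0.502 3.029 -1.817
vertex 0.566 3.195 -0.323
endloop
endfacet
facet normal -0.610 -0.371 -0.700
outer loop
vertex -0.502 3.029 -1.817
vertex -0.506 2.545 -1.557
vertex -0.844 2.973 -1.489
endloop
endfacet
facet normal -0.158 0.987 0.003
outer loop
vertex -0.502 3.029 -1.817
vertex -0.844 2.973 -1.489
vertex 0.566 3.195 -0.323
endloop
endfacet
facet normal -0.609 -0.370 -0.702
outer loop
vertex -0.844 2.973 -1.489
vertex -0.506 2.545 -1.557
vertex -0.932 2.594 -1.213
endloop
endfacet
facet normal -0.577 0.564 0.591
outer loop
vertex -0.844 2.973 -1.489
vertex -0.932 2.594 -1.213
vertex 0.566 3.195 -0.323
endloop
endfacet
facet normal -0.609 -0.370 -0.702
outer loop
vertex -0.932 2.594 -1.213
vertex -0.506 2.545 -1.557
vertex -0.699 2.178 -1.196
endloop
endfacet
facet normal -0.436 -0.209 0.875
outer loop
vertex -0.932 2.594 -1.213
vertex -0.699 2.178 -1.196
vertex 0.566 3.195 -0.323
endloop
endfacet
facet normal -0.610 -0.369 -0.701
outer loop
vertex -0.699 2.178 -1.196
vertex -0.506 2.545 -1.557
vertex -0.321 2.038 -1.451
endloop
endfacet
facet normal 0.157 -0.749 0.644
outer loop
vertex -0.699 2.178 -1.196
vertex -0.321 2.038 -1.451
vertex 0.566 3.195 -0.323
endloop
endfacet
facet normal -0.610 -0.369 -0.702
outer loop
vertex -0.321 2.038 -1.451
vertex -0.506 2.545 -1.557
vertex -0.082 2.28 -1.786
endloop
endfacet
facet normal 0.757 -0.650 0.071
outer loop
vertex -0.321 2.038 -1.451
vertex -0.082 2.28 -1.786
vertex 0.566 3.195 -0.323
endloop
endfacet
facet normal -0.610 -0.370 -0.701
outer loop
vertex -0.082 2.28 -1.786
vertex -0.506 2.545 -1.557
vertex -0.162 2.721 -1.949
endloop
endfacet
facet normal 0.911 0.013 -0.412
outer loop
vertex -0.082 2.28 -1.786
vertex -0.162 2.721 -1.949
vertex 0.566 3.195 -0.323
endloop
endfacet
facet normal -0.259 -0.610 -0.749
outer loop
vertex 0.304 -1.261 -0.058
vertex -0.102 -1.646 0.396
vertex -0.29 -1.076 -0.003
endloop
endfacet
facet normal 0.255 0.913 -0.319
outer loop
vertex 0.304 -1.261 -0.058
vertex -0.29 -1.076 -0.003
vertex 0.302 -0.694 1.564
endloop
endfacet
facet normal -0.259 -0.610 -0.749
outer loop
vertex -0.29 -1.076 -0.003
vertex -0.102 -1.646 0.396
vertex -0.743 -1.32 0.352
endloop
endfacet
facet normal -0.490 0.871 -0.027
outer loop
vertex -0.29 -1.076 -0.003
vertex -0.743 -1.32 0.352
vertex 0.302 -0.694 1.564
endloop
endfacet
facet normal -0.259 -0.610 -0.749
outer loop
vertex -0.743 -1.32 0.352
vertex -0.102 -1.646 0.396
vertex -0.713 -1.809 0.74
endloop
endfacet
facet normal -0.791 0.350 0.502
outer loop
vertex -0.743 -1.32 0.352
vertex -0.713 -1.809 0.74
vertex 0.302 -0.694 1.564
endloop
endfacet
facet normal -0.259 -0.609 -0.749
outer loop
vertex -0.713 -1.809 0.74
vertex -0.102 -1.646 0.396
vertex -0.223 -2.175 0.868
endloop
endfacet
facet normal -0.421 -0.259 0.869
outer loop
vertex -0.713 -1.809 0.74
vertex -0.223 -2.175 0.868
vertex 0.302 -0.694 1.564
endloop
endfacet
facet normal -0.258 -0.610 -0.749
outer loop
vertex -0.223 -2.175 0.868
vertex -0.102 -1.646 0.396
vertex 0.358 -2.142 0.641
endloop
endfacet
facet normal 0.340 -0.496 0.799
outer loop
vertex -0.223 -2.175 0.868
vertex 0.358 -2.142 0.641
vertex 0.302 -0.694 1.564
endloop
endfacet
facet normal -0.258 -0.610 -0.749
outer loop
vertex 0.358 -2.142 0.641
vertex -0.102 -1.646 0.396
vertex 0.593 -1.735 0.229
endloop
endfacet
facet normal 0.921 -0.184 0.344
outer loop
vertex 0.358 -2.142 0.641
vertex 0.593 -1.735 0.229
vertex 0.302 -0.694 1.564
endloop
endfacet
facet normal -0.258 -0.611 -0.749
outer loop
vertex 0.593 -1.735 0.229
vertex -0.102 -1.646 0.396
vertex 0.304 -1.261 -0.058
endloop
endfacet
facet normal 0.882 0.445 -0.154
outer loop
vertex 0.593 -1.735 0.229
vertex 0.304 -1.261 -0.058
vertex 0.302 -0.694 1.564
endloop
endfacet

endsolid


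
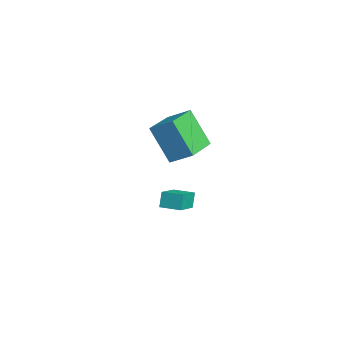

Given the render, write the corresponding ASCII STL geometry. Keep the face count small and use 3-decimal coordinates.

solid 
facet normal -0.671 0.600 -0.435
outer loop
vertex -0.82 -0.414 -1.813
vertex -0.15 0.368 -1.768
vertex -0.517 -0.629 -2.578
endloop
endfacet
facet normal -0.650 -0.759 -0.044
outer loop
vertex 0.51 -1.548 -1.912
vertex -0.82 -0.414 -1.813
vertex -0.517 -0.629 -2.578
endloop
endfacet
facet normal -0.670 0.601 -0.436
outer loop
vertex -0.517 -0.629 -2.578
vertex -0.15 0.368 -1.768
vertex 0.153 0.152 -2.532
endloop
endfacet
facet normal 0.357 -0.253 -0.899
outer loop
vertex 0.153 0.152 -2.532
vertex 0.51 -1.548 -1.912
vertex -0.517 -0.629 -2.578
endloop
endfacet
facet normal -0.356 0.254 0.899
outer loop
vertex -0.82 -0.414 -1.813
vertex 0.877 -0.551 -1.102
vertex -0.15 0.368 -1.768
endloop
endfacet
facet normal -0.650 -0.759 -0.043
outer loop
vertex 0.207 -1.332 -1.148
vertex -0.82 -0.414 -1.813
vertex 0.51 -1.548 -1.912
endloop
endfacet
facet normal -0.356 0.253 0.899
outer loop
vertex 0.207 -1.332 -1.148
vertex 0.877 -0.551 -1.102
vertex -0.82 -0.414 -1.813
endloop
endfacet
facet normal 0.650 0.758 0.044
outer loop
vertex -0.15 0.368 -1.768
vertex 0.877 -0.551 -1.102
vertex 0.153 0.152 -2.532
endloop
endfacet
facet normal 0.356 -0.253 -0.899
outer loop
vertex 1.18 -0.766 -1.867
vertex 0.51 -1.548 -1.912
vertex 0.153 0.152 -2.532
endloop
endfacet
facet normal 0.650 0.759 0.044
outer loop
vertex 0.153 0.152 -2.532
vertex 0.877 -0.551 -1.102
vertex 1.18 -0.766 -1.867
endloop
endfacet
facet normal 0.671 -0.600 0.436
outer loop
vertex 1.18 -0.766 -1.867
vertex 0.207 -1.332 -1.148
vertex 0.51 -1.548 -1.912
endloop
endfacet
facet normal 0.671 -0.601 0.435
outer loop
vertex 0.877 -0.551 -1.102
vertex 0.207 -1.332 -1.148
vertex 1.18 -0.766 -1.867
endloop
endfacet
facet normal -0.721 0.674 -0.160
outer loop
vertex 1.129 -0.31 4.467
vertex 2.066 0.285 2.756
vertex 0.496 -1.137 3.833
endloop
endfacet
facet normal -0.459 -0.292 0.839
outer loop
vertex 1.894 -2.445 4.144
vertex 1.129 -0.31 4.467
vertex 0.496 -1.137 3.833
endloop
endfacet
facet normal -0.721 0.674 -0.160
outer loop
vertex 0.496 -1.137 3.833
vertex 2.066 0.285 2.756
vertex 1.433 -0.542 2.122
endloop
endfacet
facet normal -0.519 -0.678 -0.520
outer loop
vertex 1.433 -0.542 2.122
vertex 1.894 -2.445 4.144
vertex 0.496 -1.137 3.833
endloop
endfacet
facet normal 0.519 0.678 0.520
outer loop
vertex 1.129 -0.31 4.467
vertex 3.464 -1.023 3.067
vertex 2.066 0.285 2.756
endloop
endfacet
facet normal -0.459 -0.292 0.839
outer loop
vertex 2.527 -1.618 4.778
vertex 1.129 -0.31 4.467
vertex 1.894 -2.445 4.144
endloop
endfacet
facet normal 0.519 0.678 0.520
outer loop
vertex 2.527 -1.618 4.778
vertex 3.464 -1.023 3.067
vertex 1.129 -0.31 4.467
endloop
endfacet
facet normal 0.459 0.292 -0.839
outer loop
vertex 2.066 0.285 2.756
vertex 3.464 -1.023 3.067
vertex 1.433 -0.542 2.122
endloop
endfacet
facet normal -0.519 -0.678 -0.520
outer loop
vertex 2.831 -1.85 2.433
vertex 1.894 -2.445 4.144
vertex 1.433 -0.542 2.122
endloop
endfacet
facet normal 0.459 0.292 -0.839
outer loop
vertex 1.433 -0.542 2.122
vertex 3.464 -1.023 3.067
vertex 2.831 -1.85 2.433
endloop
endfacet
facet normal 0.721 -0.674 0.160
outer loop
vertex 2.831 -1.85 2.433
vertex 2.527 -1.618 4.778
vertex 1.894 -2.445 4.144
endloop
endfacet
facet normal 0.721 -0.674 0.160
outer loop
vertex 3.464 -1.023 3.067
vertex 2.527 -1.618 4.778
vertex 2.831 -1.85 2.433
endloop
endfacet

endsolid


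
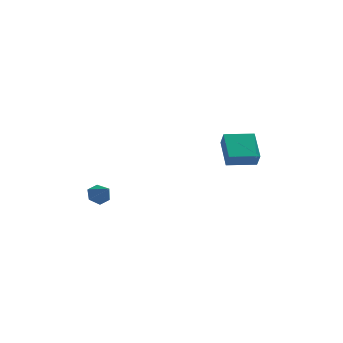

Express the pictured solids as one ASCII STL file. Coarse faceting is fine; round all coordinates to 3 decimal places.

solid 
facet normal -0.488 0.584 -0.649
outer loop
vertex -3.173 -0.768 -0.254
vertex -3.622 -1.266 -0.365
vertex -3.734 -0.812 0.128
endloop
endfacet
facet normal 0.464 0.491 0.738
outer loop
vertex -3.173 -0.768 -0.254
vertex -3.734 -0.812 0.128
vertex -2.998 -2.014 0.465
endloop
endfacet
facet normal -0.487 0.585 -0.649
outer loop
vertex -3.734 -0.812 0.128
vertex -3.622 -1.266 -0.365
vertex -4.183 -1.31 0.016
endloop
endfacet
facet normal -0.316 0.072 0.946
outer loop
vertex -3.734 -0.812 0.128
vertex -4.183 -1.31 0.016
vertex -2.998 -2.014 0.465
endloop
endfacet
facet normal -0.487 0.584 -0.650
outer loop
vertex -4.183 -1.31 0.016
vertex -3.622 -1.266 -0.365
vertex -4.071 -1.765 -0.477
endloop
endfacet
facet normal -0.575 -0.662 0.480
outer loop
vertex -4.183 -1.31 0.016
vertex -4.071 -1.765 -0.477
vertex -2.998 -2.014 0.465
endloop
endfacet
facet normal -0.488 0.585 -0.648
outer loop
vertex -4.071 -1.765 -0.477
vertex -3.622 -1.266 -0.365
vertex -3.51 -1.72 -0.859
endloop
endfacet
facet normal -0.055 -0.979 -0.196
outer loop
vertex -4.071 -1.765 -0.477
vertex -3.51 -1.72 -0.859
vertex -2.998 -2.014 0.465
endloop
endfacet
facet normal -0.487 0.585 -0.648
outer loop
vertex -3.51 -1.72 -0.859
vertex -3.622 -1.266 -0.365
vertex -3.061 -1.222 -0.747
endloop
endfacet
facet normal 0.723 -0.561 -0.404
outer loop
vertex -3.51 -1.72 -0.859
vertex -3.061 -1.222 -0.747
vertex -2.998 -2.014 0.465
endloop
endfacet
facet normal -0.488 0.584 -0.649
outer loop
vertex -3.061 -1.222 -0.747
vertex -3.622 -1.266 -0.365
vertex -3.173 -0.768 -0.254
endloop
endfacet
facet normal 0.983 0.174 0.063
outer loop
vertex -3.061 -1.222 -0.747
vertex -3.173 -0.768 -0.254
vertex -2.998 -2.014 0.465
endloop
endfacet
facet normal -0.969 -0.239 0.063
outer loop
vertex 2.661 3.884 1.819
vertex 2.489 4.356 0.966
vertex 2.994 2.277 0.862
endloop
endfacet
facet normal 0.173 -0.477 0.862
outer loop
vertex 4.651 2.684 0.754
vertex 2.661 3.884 1.819
vertex 2.994 2.277 0.862
endloop
endfacet
facet normal -0.969 -0.239 0.063
outer loop
vertex 2.994 2.277 0.862
vertex 2.489 4.356 0.966
vertex 2.822 2.749 0.009
endloop
endfacet
facet normal 0.175 -0.846 -0.503
outer loop
vertex 2.822 2.749 0.009
vertex 4.651 2.684 0.754
vertex 2.994 2.277 0.862
endloop
endfacet
facet normal -0.175 0.846 0.503
outer loop
vertex 2.661 3.884 1.819
vertex 4.146 4.763 0.858
vertex 2.489 4.356 0.966
endloop
endfacet
facet normal 0.173 -0.477 0.862
outer loop
vertex 4.318 4.291 1.711
vertex 2.661 3.884 1.819
vertex 4.651 2.684 0.754
endloop
endfacet
facet normal -0.175 0.846 0.503
outer loop
vertex 4.318 4.291 1.711
vertex 4.146 4.763 0.858
vertex 2.661 3.884 1.819
endloop
endfacet
facet normal -0.173 0.477 -0.862
outer loop
vertex 2.489 4.356 0.966
vertex 4.146 4.763 0.858
vertex 2.822 2.749 0.009
endloop
endfacet
facet normal 0.175 -0.846 -0.503
outer loop
vertex 4.479 3.156 -0.099
vertex 4.651 2.684 0.754
vertex 2.822 2.749 0.009
endloop
endfacet
facet normal -0.173 0.477 -0.862
outer loop
vertex 2.822 2.749 0.009
vertex 4.146 4.763 0.858
vertex 4.479 3.156 -0.099
endloop
endfacet
facet normal 0.969 0.239 -0.063
outer loop
vertex 4.479 3.156 -0.099
vertex 4.318 4.291 1.711
vertex 4.651 2.684 0.754
endloop
endfacet
facet normal 0.969 0.239 -0.063
outer loop
vertex 4.146 4.763 0.858
vertex 4.318 4.291 1.711
vertex 4.479 3.156 -0.099
endloop
endfacet

endsolid


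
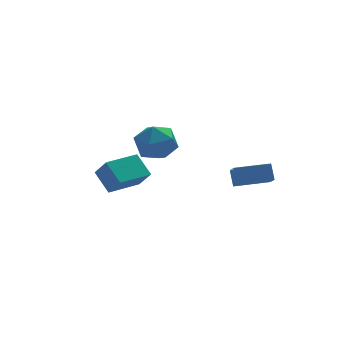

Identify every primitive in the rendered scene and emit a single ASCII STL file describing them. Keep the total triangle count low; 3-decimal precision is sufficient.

solid 
facet normal -0.956 -0.279 0.094
outer loop
vertex -3.423 1.774 0.741
vertex -3.711 2.444 -0.2
vertex -3.199 0.731 -0.071
endloop
endfacet
facet normal 0.242 -0.563 0.790
outer loop
vertex -1.469 1.236 -0.24
vertex -3.423 1.774 0.741
vertex -3.199 0.731 -0.071
endloop
endfacet
facet normal -0.956 -0.279 0.094
outer loop
vertex -3.199 0.731 -0.071
vertex -3.711 2.444 -0.2
vertex -3.487 1.401 -1.011
endloop
endfacet
facet normal 0.168 -0.778 -0.606
outer loop
vertex -3.487 1.401 -1.011
vertex -1.469 1.236 -0.24
vertex -3.199 0.731 -0.071
endloop
endfacet
facet normal -0.168 0.778 0.605
outer loop
vertex -3.423 1.774 0.741
vertex -1.981 2.949 -0.369
vertex -3.711 2.444 -0.2
endloop
endfacet
facet normal 0.242 -0.563 0.790
outer loop
vertex -1.693 2.279 0.571
vertex -3.423 1.774 0.741
vertex -1.469 1.236 -0.24
endloop
endfacet
facet normal -0.168 0.778 0.606
outer loop
vertex -1.693 2.279 0.571
vertex -1.981 2.949 -0.369
vertex -3.423 1.774 0.741
endloop
endfacet
facet normal -0.242 0.563 -0.791
outer loop
vertex -3.711 2.444 -0.2
vertex -1.981 2.949 -0.369
vertex -3.487 1.401 -1.011
endloop
endfacet
facet normal 0.168 -0.778 -0.605
outer loop
vertex -1.757 1.906 -1.181
vertex -1.469 1.236 -0.24
vertex -3.487 1.401 -1.011
endloop
endfacet
facet normal -0.242 0.563 -0.790
outer loop
vertex -3.487 1.401 -1.011
vertex -1.981 2.949 -0.369
vertex -1.757 1.906 -1.181
endloop
endfacet
facet normal 0.956 0.279 -0.094
outer loop
vertex -1.757 1.906 -1.181
vertex -1.693 2.279 0.571
vertex -1.469 1.236 -0.24
endloop
endfacet
facet normal 0.956 0.279 -0.094
outer loop
vertex -1.981 2.949 -0.369
vertex -1.693 2.279 0.571
vertex -1.757 1.906 -1.181
endloop
endfacet
facet normal -0.437 0.514 0.738
outer loop
vertex -0.986 4.281 0.46
vertex -0.155 3.926 1.199
vertex -0.014 4.914 0.594
endloop
endfacet
facet normal -0.553 0.826 0.107
outer loop
vertex -0.986 4.281 0.46
vertex -0.014 4.914 0.594
vertex -0.463 4.752 -0.471
endloop
endfacet
facet normal -0.881 0.353 -0.316
outer loop
vertex -0.986 4.281 0.46
vertex -0.463 4.752 -0.471
vertex -0.881 3.663 -0.524
endloop
endfacet
facet normal -0.967 -0.250 0.054
outer loop
vertex -0.986 4.281 0.46
vertex -0.881 3.663 -0.524
vertex -0.691 3.153 0.508
endloop
endfacet
facet normal -0.692 -0.151 0.706
outer loop
vertex -0.986 4.281 0.46
vertex -0.691 3.153 0.508
vertex -0.155 3.926 1.199
endloop
endfacet
facet normal 0.081 0.980 -0.183
outer loop
vertex -0.463 4.752 -0.471
vertex -0.014 4.914 0.594
vertex 0.691 4.687 -0.308
endloop
endfacet
facet normal 0.269 0.475 0.838
outer loop
vertex -0.014 4.914 0.594
vertex -0.155 3.926 1.199
vertex 0.881 4.177 0.724
endloop
endfacet
facet normal -0.145 -0.602 0.785
outer loop
vertex -0.155 3.926 1.199
vertex -0.691 3.153 0.508
vertex 0.463 3.088 0.671
endloop
endfacet
facet normal -0.589 -0.762 -0.268
outer loop
vertex -0.691 3.153 0.508
vertex -0.881 3.663 -0.524
vertex 0.014 2.926 -0.394
endloop
endfacet
facet normal -0.450 0.215 -0.867
outer loop
vertex -0.881 3.663 -0.524
vertex -0.463 4.752 -0.471
vertex 0.155 3.914 -0.999
endloop
endfacet
facet normal 0.967 0.250 -0.054
outer loop
vertex 0.986 3.559 -0.26
vertex 0.691 4.687 -0.308
vertex 0.881 4.177 0.724
endloop
endfacet
facet normal 0.881 -0.353 0.316
outer loop
vertex 0.986 3.559 -0.26
vertex 0.881 4.177 0.724
vertex 0.463 3.088 0.671
endloop
endfacet
facet normal 0.553 -0.826 -0.107
outer loop
vertex 0.986 3.559 -0.26
vertex 0.463 3.088 0.671
vertex 0.014 2.926 -0.394
endloop
endfacet
facet normal 0.437 -0.514 -0.738
outer loop
vertex 0.986 3.559 -0.26
vertex 0.014 2.926 -0.394
vertex 0.155 3.914 -0.999
endloop
endfacet
facet normal 0.692 0.151 -0.706
outer loop
vertex 0.986 3.559 -0.26
vertex 0.155 3.914 -0.999
vertex 0.691 4.687 -0.308
endloop
endfacet
facet normal 0.589 0.762 0.268
outer loop
vertex 0.881 4.177 0.724
vertex 0.691 4.687 -0.308
vertex -0.014 4.914 0.594
endloop
endfacet
facet normal 0.450 -0.215 0.867
outer loop
vertex 0.463 3.088 0.671
vertex 0.881 4.177 0.724
vertex -0.155 3.926 1.199
endloop
endfacet
facet normal -0.081 -0.980 0.183
outer loop
vertex 0.014 2.926 -0.394
vertex 0.463 3.088 0.671
vertex -0.691 3.153 0.508
endloop
endfacet
facet normal -0.269 -0.475 -0.838
outer loop
vertex 0.155 3.914 -0.999
vertex 0.014 2.926 -0.394
vertex -0.881 3.663 -0.524
endloop
endfacet
facet normal 0.145 0.602 -0.785
outer loop
vertex 0.691 4.687 -0.308
vertex 0.155 3.914 -0.999
vertex -0.463 4.752 -0.471
endloop
endfacet
facet normal -0.962 0.264 -0.067
outer loop
vertex 1.107 -2.238 0.362
vertex 1.203 -1.702 1.091
vertex 1.431 -1.253 -0.406
endloop
endfacet
facet normal -0.105 -0.590 -0.801
outer loop
vertex 3.057 -1.698 -0.291
vertex 1.107 -2.238 0.362
vertex 1.431 -1.253 -0.406
endloop
endfacet
facet normal -0.962 0.263 -0.068
outer loop
vertex 1.431 -1.253 -0.406
vertex 1.203 -1.702 1.091
vertex 1.526 -0.717 0.323
endloop
endfacet
facet normal 0.251 0.764 -0.594
outer loop
vertex 1.526 -0.717 0.323
vertex 3.057 -1.698 -0.291
vertex 1.431 -1.253 -0.406
endloop
endfacet
facet normal -0.251 -0.764 0.595
outer loop
vertex 1.107 -2.238 0.362
vertex 2.829 -2.147 1.206
vertex 1.203 -1.702 1.091
endloop
endfacet
facet normal -0.105 -0.590 -0.801
outer loop
vertex 2.734 -2.683 0.477
vertex 1.107 -2.238 0.362
vertex 3.057 -1.698 -0.291
endloop
endfacet
facet normal -0.251 -0.764 0.594
outer loop
vertex 2.734 -2.683 0.477
vertex 2.829 -2.147 1.206
vertex 1.107 -2.238 0.362
endloop
endfacet
facet normal 0.105 0.590 0.801
outer loop
vertex 1.203 -1.702 1.091
vertex 2.829 -2.147 1.206
vertex 1.526 -0.717 0.323
endloop
endfacet
facet normal 0.251 0.764 -0.595
outer loop
vertex 3.153 -1.162 0.438
vertex 3.057 -1.698 -0.291
vertex 1.526 -0.717 0.323
endloop
endfacet
facet normal 0.105 0.590 0.801
outer loop
vertex 1.526 -0.717 0.323
vertex 2.829 -2.147 1.206
vertex 3.153 -1.162 0.438
endloop
endfacet
facet normal 0.962 -0.263 0.067
outer loop
vertex 3.153 -1.162 0.438
vertex 2.734 -2.683 0.477
vertex 3.057 -1.698 -0.291
endloop
endfacet
facet normal 0.962 -0.263 0.068
outer loop
vertex 2.829 -2.147 1.206
vertex 2.734 -2.683 0.477
vertex 3.153 -1.162 0.438
endloop
endfacet

endsolid


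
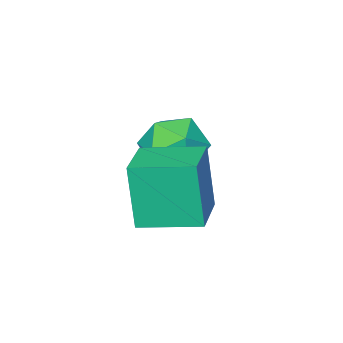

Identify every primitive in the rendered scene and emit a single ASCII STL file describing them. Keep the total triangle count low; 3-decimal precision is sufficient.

solid 
facet normal -0.378 0.673 0.635
outer loop
vertex -3.577 -0.85 -1.18
vertex -3.514 -1.544 -0.407
vertex -2.713 -0.909 -0.603
endloop
endfacet
facet normal -0.010 0.993 0.116
outer loop
vertex -3.577 -0.85 -1.18
vertex -2.713 -0.909 -0.603
vertex -2.642 -0.788 -1.634
endloop
endfacet
facet normal -0.301 0.807 -0.509
outer loop
vertex -3.577 -0.85 -1.18
vertex -2.642 -0.788 -1.634
vertex -3.399 -1.349 -2.076
endloop
endfacet
facet normal -0.849 0.371 -0.375
outer loop
vertex -3.577 -0.85 -1.18
vertex -3.399 -1.349 -2.076
vertex -3.938 -1.816 -1.318
endloop
endfacet
facet normal -0.898 0.288 0.332
outer loop
vertex -3.577 -0.85 -1.18
vertex -3.938 -1.816 -1.318
vertex -3.514 -1.544 -0.407
endloop
endfacet
facet normal 0.658 0.741 0.132
outer loop
vertex -2.642 -0.788 -1.634
vertex -2.713 -0.909 -0.603
vertex -2.002 -1.444 -1.142
endloop
endfacet
facet normal 0.061 0.223 0.973
outer loop
vertex -2.713 -0.909 -0.603
vertex -3.514 -1.544 -0.407
vertex -2.541 -1.911 -0.384
endloop
endfacet
facet normal -0.780 -0.399 0.482
outer loop
vertex -3.514 -1.544 -0.407
vertex -3.938 -1.816 -1.318
vertex -3.298 -2.472 -0.826
endloop
endfacet
facet normal -0.701 -0.265 -0.662
outer loop
vertex -3.938 -1.816 -1.318
vertex -3.399 -1.349 -2.076
vertex -3.227 -2.351 -1.857
endloop
endfacet
facet normal 0.187 0.440 -0.878
outer loop
vertex -3.399 -1.349 -2.076
vertex -2.642 -0.788 -1.634
vertex -2.426 -1.716 -2.053
endloop
endfacet
facet normal 0.849 -0.371 0.375
outer loop
vertex -2.363 -2.41 -1.28
vertex -2.002 -1.444 -1.142
vertex -2.541 -1.911 -0.384
endloop
endfacet
facet normal 0.301 -0.807 0.509
outer loop
vertex -2.363 -2.41 -1.28
vertex -2.541 -1.911 -0.384
vertex -3.298 -2.472 -0.826
endloop
endfacet
facet normal 0.010 -0.993 -0.116
outer loop
vertex -2.363 -2.41 -1.28
vertex -3.298 -2.472 -0.826
vertex -3.227 -2.351 -1.857
endloop
endfacet
facet normal 0.378 -0.673 -0.635
outer loop
vertex -2.363 -2.41 -1.28
vertex -3.227 -2.351 -1.857
vertex -2.426 -1.716 -2.053
endloop
endfacet
facet normal 0.898 -0.288 -0.332
outer loop
vertex -2.363 -2.41 -1.28
vertex -2.426 -1.716 -2.053
vertex -2.002 -1.444 -1.142
endloop
endfacet
facet normal 0.701 0.265 0.662
outer loop
vertex -2.541 -1.911 -0.384
vertex -2.002 -1.444 -1.142
vertex -2.713 -0.909 -0.603
endloop
endfacet
facet normal -0.187 -0.440 0.878
outer loop
vertex -3.298 -2.472 -0.826
vertex -2.541 -1.911 -0.384
vertex -3.514 -1.544 -0.407
endloop
endfacet
facet normal -0.658 -0.741 -0.132
outer loop
vertex -3.227 -2.351 -1.857
vertex -3.298 -2.472 -0.826
vertex -3.938 -1.816 -1.318
endloop
endfacet
facet normal -0.061 -0.223 -0.973
outer loop
vertex -2.426 -1.716 -2.053
vertex -3.227 -2.351 -1.857
vertex -3.399 -1.349 -2.076
endloop
endfacet
facet normal 0.780 0.399 -0.482
outer loop
vertex -2.002 -1.444 -1.142
vertex -2.426 -1.716 -2.053
vertex -2.642 -0.788 -1.634
endloop
endfacet
facet normal -0.792 -0.598 -0.123
outer loop
vertex -1.091 -0.886 -0.316
vertex -2.146 0.469 -0.104
vertex -1.046 -0.543 -2.276
endloop
endfacet
facet normal 0.609 -0.783 -0.123
outer loop
vertex 0.246 0.431 -2.076
vertex -1.091 -0.886 -0.316
vertex -1.046 -0.543 -2.276
endloop
endfacet
facet normal -0.793 -0.597 -0.123
outer loop
vertex -1.046 -0.543 -2.276
vertex -2.146 0.469 -0.104
vertex -2.1 0.812 -2.064
endloop
endfacet
facet normal 0.023 0.172 -0.985
outer loop
vertex -2.1 0.812 -2.064
vertex 0.246 0.431 -2.076
vertex -1.046 -0.543 -2.276
endloop
endfacet
facet normal -0.023 -0.172 0.985
outer loop
vertex -1.091 -0.886 -0.316
vertex -0.854 1.443 0.096
vertex -2.146 0.469 -0.104
endloop
endfacet
facet normal 0.610 -0.783 -0.123
outer loop
vertex 0.2 0.088 -0.116
vertex -1.091 -0.886 -0.316
vertex 0.246 0.431 -2.076
endloop
endfacet
facet normal -0.023 -0.172 0.985
outer loop
vertex 0.2 0.088 -0.116
vertex -0.854 1.443 0.096
vertex -1.091 -0.886 -0.316
endloop
endfacet
facet normal -0.609 0.783 0.123
outer loop
vertex -2.146 0.469 -0.104
vertex -0.854 1.443 0.096
vertex -2.1 0.812 -2.064
endloop
endfacet
facet normal 0.023 0.172 -0.985
outer loop
vertex -0.809 1.786 -1.864
vertex 0.246 0.431 -2.076
vertex -2.1 0.812 -2.064
endloop
endfacet
facet normal -0.610 0.783 0.123
outer loop
vertex -2.1 0.812 -2.064
vertex -0.854 1.443 0.096
vertex -0.809 1.786 -1.864
endloop
endfacet
facet normal 0.792 0.598 0.123
outer loop
vertex -0.809 1.786 -1.864
vertex 0.2 0.088 -0.116
vertex 0.246 0.431 -2.076
endloop
endfacet
facet normal 0.793 0.597 0.123
outer loop
vertex -0.854 1.443 0.096
vertex 0.2 0.088 -0.116
vertex -0.809 1.786 -1.864
endloop
endfacet

endsolid


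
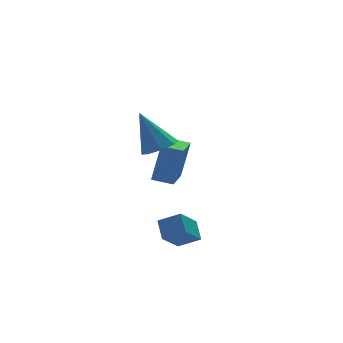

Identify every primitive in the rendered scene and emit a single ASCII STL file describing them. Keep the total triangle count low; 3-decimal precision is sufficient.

solid 
facet normal 0.287 -0.386 -0.877
outer loop
vertex 0.506 -2.01 2.849
vertex -0.256 -1.854 2.531
vertex 0.466 -1.428 2.58
endloop
endfacet
facet normal 0.792 0.300 0.531
outer loop
vertex 0.506 -2.01 2.849
vertex 0.466 -1.428 2.58
vertex -0.844 -1.066 4.329
endloop
endfacet
facet normal 0.286 -0.384 -0.878
outer loop
vertex 0.466 -1.428 2.58
vertex -0.256 -1.854 2.531
vertex 0.003 -1.095 2.283
endloop
endfacet
facet normal 0.490 0.851 0.191
outer loop
vertex 0.466 -1.428 2.58
vertex 0.003 -1.095 2.283
vertex -0.844 -1.066 4.329
endloop
endfacet
facet normal 0.287 -0.385 -0.877
outer loop
vertex 0.003 -1.095 2.283
vertex -0.256 -1.854 2.531
vertex -0.611 -1.207 2.131
endloop
endfacet
facet normal -0.160 0.984 -0.080
outer loop
vertex 0.003 -1.095 2.283
vertex -0.611 -1.207 2.131
vertex -0.844 -1.066 4.329
endloop
endfacet
facet normal 0.288 -0.384 -0.877
outer loop
vertex -0.611 -1.207 2.131
vertex -0.256 -1.854 2.531
vertex -1.017 -1.698 2.213
endloop
endfacet
facet normal -0.775 0.620 -0.122
outer loop
vertex -0.611 -1.207 2.131
vertex -1.017 -1.698 2.213
vertex -0.844 -1.066 4.329
endloop
endfacet
facet normal 0.287 -0.385 -0.877
outer loop
vertex -1.017 -1.698 2.213
vertex -0.256 -1.854 2.531
vertex -0.978 -2.281 2.482
endloop
endfacet
facet normal -0.996 -0.026 0.089
outer loop
vertex -1.017 -1.698 2.213
vertex -0.978 -2.281 2.482
vertex -0.844 -1.066 4.329
endloop
endfacet
facet normal 0.287 -0.384 -0.878
outer loop
vertex -0.978 -2.281 2.482
vertex -0.256 -1.854 2.531
vertex -0.515 -2.614 2.779
endloop
endfacet
facet normal -0.693 -0.579 0.431
outer loop
vertex -0.978 -2.281 2.482
vertex -0.515 -2.614 2.779
vertex -0.844 -1.066 4.329
endloop
endfacet
facet normal 0.287 -0.384 -0.878
outer loop
vertex -0.515 -2.614 2.779
vertex -0.256 -1.854 2.531
vertex 0.1 -2.502 2.931
endloop
endfacet
facet normal -0.044 -0.712 0.701
outer loop
vertex -0.515 -2.614 2.779
vertex 0.1 -2.502 2.931
vertex -0.844 -1.066 4.329
endloop
endfacet
facet normal 0.288 -0.384 -0.878
outer loop
vertex 0.1 -2.502 2.931
vertex -0.256 -1.854 2.531
vertex 0.506 -2.01 2.849
endloop
endfacet
facet normal 0.572 -0.348 0.743
outer loop
vertex 0.1 -2.502 2.931
vertex 0.506 -2.01 2.849
vertex -0.844 -1.066 4.329
endloop
endfacet
facet normal -0.735 0.498 -0.460
outer loop
vertex -0.966 -3.67 -1.811
vertex -0.815 -2.861 -1.176
vertex -0.006 -3.116 -2.746
endloop
endfacet
facet normal -0.145 -0.779 -0.610
outer loop
vertex 0.795 -3.659 -2.244
vertex -0.966 -3.67 -1.811
vertex -0.006 -3.116 -2.746
endloop
endfacet
facet normal -0.735 0.499 -0.460
outer loop
vertex -0.006 -3.116 -2.746
vertex -0.815 -2.861 -1.176
vertex 0.145 -2.307 -2.11
endloop
endfacet
facet normal 0.663 0.382 -0.644
outer loop
vertex 0.145 -2.307 -2.11
vertex 0.795 -3.659 -2.244
vertex -0.006 -3.116 -2.746
endloop
endfacet
facet normal -0.663 -0.382 0.644
outer loop
vertex -0.966 -3.67 -1.811
vertex -0.014 -3.404 -0.674
vertex -0.815 -2.861 -1.176
endloop
endfacet
facet normal -0.145 -0.778 -0.611
outer loop
vertex -0.165 -4.213 -1.31
vertex -0.966 -3.67 -1.811
vertex 0.795 -3.659 -2.244
endloop
endfacet
facet normal -0.662 -0.383 0.644
outer loop
vertex -0.165 -4.213 -1.31
vertex -0.014 -3.404 -0.674
vertex -0.966 -3.67 -1.811
endloop
endfacet
facet normal 0.145 0.778 0.611
outer loop
vertex -0.815 -2.861 -1.176
vertex -0.014 -3.404 -0.674
vertex 0.145 -2.307 -2.11
endloop
endfacet
facet normal 0.662 0.382 -0.644
outer loop
vertex 0.946 -2.85 -1.609
vertex 0.795 -3.659 -2.244
vertex 0.145 -2.307 -2.11
endloop
endfacet
facet normal 0.146 0.778 0.611
outer loop
vertex 0.145 -2.307 -2.11
vertex -0.014 -3.404 -0.674
vertex 0.946 -2.85 -1.609
endloop
endfacet
facet normal 0.735 -0.498 0.460
outer loop
vertex 0.946 -2.85 -1.609
vertex -0.165 -4.213 -1.31
vertex 0.795 -3.659 -2.244
endloop
endfacet
facet normal 0.735 -0.498 0.459
outer loop
vertex -0.014 -3.404 -0.674
vertex -0.165 -4.213 -1.31
vertex 0.946 -2.85 -1.609
endloop
endfacet
facet normal -0.562 -0.808 0.178
outer loop
vertex 1.745 0.258 1.048
vertex 0.958 0.846 1.231
vertex 1.248 0.184 -0.856
endloop
endfacet
facet normal 0.788 -0.588 -0.183
outer loop
vertex 2.242 1.614 -1.171
vertex 1.745 0.258 1.048
vertex 1.248 0.184 -0.856
endloop
endfacet
facet normal -0.562 -0.808 0.178
outer loop
vertex 1.248 0.184 -0.856
vertex 0.958 0.846 1.231
vertex 0.46 0.772 -0.673
endloop
endfacet
facet normal -0.252 -0.037 -0.967
outer loop
vertex 0.46 0.772 -0.673
vertex 2.242 1.614 -1.171
vertex 1.248 0.184 -0.856
endloop
endfacet
facet normal 0.253 0.037 0.967
outer loop
vertex 1.745 0.258 1.048
vertex 1.952 2.276 0.916
vertex 0.958 0.846 1.231
endloop
endfacet
facet normal 0.788 -0.588 -0.183
outer loop
vertex 2.74 1.688 0.733
vertex 1.745 0.258 1.048
vertex 2.242 1.614 -1.171
endloop
endfacet
facet normal 0.252 0.037 0.967
outer loop
vertex 2.74 1.688 0.733
vertex 1.952 2.276 0.916
vertex 1.745 0.258 1.048
endloop
endfacet
facet normal -0.788 0.588 0.183
outer loop
vertex 0.958 0.846 1.231
vertex 1.952 2.276 0.916
vertex 0.46 0.772 -0.673
endloop
endfacet
facet normal -0.253 -0.037 -0.967
outer loop
vertex 1.455 2.202 -0.988
vertex 2.242 1.614 -1.171
vertex 0.46 0.772 -0.673
endloop
endfacet
facet normal -0.788 0.588 0.183
outer loop
vertex 0.46 0.772 -0.673
vertex 1.952 2.276 0.916
vertex 1.455 2.202 -0.988
endloop
endfacet
facet normal 0.562 0.808 -0.178
outer loop
vertex 1.455 2.202 -0.988
vertex 2.74 1.688 0.733
vertex 2.242 1.614 -1.171
endloop
endfacet
facet normal 0.562 0.808 -0.178
outer loop
vertex 1.952 2.276 0.916
vertex 2.74 1.688 0.733
vertex 1.455 2.202 -0.988
endloop
endfacet

endsolid
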